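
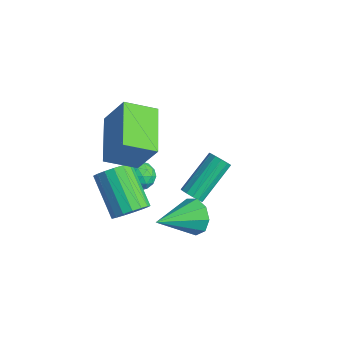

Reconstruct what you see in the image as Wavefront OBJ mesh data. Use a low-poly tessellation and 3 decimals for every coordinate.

v 0.121 -3.354 -0.396
v 0.529 -2.851 0.056
v -1.072 -2.603 1.228
v -1.481 -3.106 0.776
v 0.371 -2.629 -0.207
v -1.23 -2.381 0.965
v 0.156 -2.573 -0.512
v -1.446 -2.326 0.66
v -0.067 -2.696 -0.792
v -1.669 -2.449 0.38
v -0.247 -2.97 -0.98
v -1.849 -2.723 0.192
v -0.343 -3.332 -1.035
v -1.945 -3.084 0.137
v -0.333 -3.698 -0.943
v -1.934 -3.451 0.229
v -0.218 -3.986 -0.726
v -1.82 -3.739 0.446
v -0.026 -4.129 -0.434
v -1.628 -3.882 0.738
v 0.199 -4.094 -0.132
v -1.402 -3.847 1.04
v 0.407 -3.89 0.109
v -1.194 -3.643 1.281
v 0.549 -3.563 0.234
v -1.052 -3.315 1.406
v 0.593 -3.188 0.215
v -1.008 -2.94 1.387
v 2.538 -2.158 0.807
v 2.842 -1.828 1.481
v 2.602 -3.902 1.633
v 2.289 -1.836 1.507
v 1.852 -1.995 1.205
v 1.736 -2.23 0.717
v 1.996 -2.432 0.271
v 2.509 -2.506 0.076
v 3.036 -2.417 0.223
v 3.33 -2.207 0.643
v 3.253 -1.975 1.14
v -2.337 -1.229 -1.1
v -1.705 -1.274 -1.409
v -2.015 -2.006 -0.331
v -1.383 -2.051 -0.64
v -1.566 -1.464 -0.294
v -1.765 -0.984 -0.77
v -1.955 -2.296 -0.97
v -2.154 -1.816 -1.446
v -1.469 -1.933 -1.329
v -1.229 -1.419 -0.911
v -2.491 -1.861 -0.829
v -2.251 -1.347 -0.411
v -2.049 -1.183 -1.322
v -1.671 -2.097 -0.418
v -1.778 -1.752 -0.215
v -1.407 -1.778 -0.396
v -2.084 -1.013 -0.946
v -1.713 -1.039 -1.128
v -1.631 -1.151 -0.473
v -2.007 -2.241 -0.612
v -1.636 -2.267 -0.794
v -2.313 -1.502 -1.344
v -1.942 -1.528 -1.525
v -2.089 -2.129 -1.267
v -1.539 -1.597 -1.457
v -1.35 -2.053 -1.004
v -1.686 -2.197 -1.199
v -1.803 -1.915 -1.478
v -1.398 -1.295 -1.211
v -1.209 -1.751 -0.759
v -1.316 -1.407 -0.556
v -1.433 -1.125 -0.835
v -1.259 -1.682 -1.164
v -2.511 -1.529 -0.981
v -2.322 -1.985 -0.529
v -2.287 -2.155 -0.905
v -2.404 -1.873 -1.184
v -2.37 -1.227 -0.736
v -2.181 -1.683 -0.283
v -1.917 -1.365 -0.262
v -2.034 -1.083 -0.541
v -2.461 -1.598 -0.576
v 0.358 -0.697 -0.798
v 0.683 -0.888 -0.454
v 0.367 0.686 0.721
v 0.042 0.877 0.378
v 0.839 -0.725 -0.631
v 0.523 0.85 0.544
v 0.843 -0.552 -0.861
v 0.527 1.022 0.314
v 0.693 -0.426 -1.071
v 0.376 1.148 0.104
v 0.436 -0.386 -1.194
v 0.12 1.189 -0.019
v 0.155 -0.444 -1.191
v -0.161 1.13 -0.016
v -0.062 -0.583 -1.063
v -0.378 0.991 0.112
v -0.145 -0.758 -0.851
v -0.462 0.816 0.324
v -0.069 -0.914 -0.622
v -0.385 0.66 0.553
v 0.143 -1.001 -0.449
v -0.173 0.574 0.727
v 0.423 -0.991 -0.386
v 0.107 0.583 0.789
v -0.565 -4.092 2.751
v -2.236 -2.935 3.317
v 0.021 -2.944 2.131
v -1.65 -1.786 2.698
v 0.21 -3.694 4.222
v -1.461 -2.536 4.789
v 0.796 -2.545 3.603
v -0.875 -1.388 4.169
f 2 1 5
f 2 5 3
f 3 5 6
f 3 6 4
f 5 1 7
f 5 7 6
f 6 7 8
f 6 8 4
f 7 1 9
f 7 9 8
f 8 9 10
f 8 10 4
f 9 1 11
f 9 11 10
f 10 11 12
f 10 12 4
f 11 1 13
f 11 13 12
f 12 13 14
f 12 14 4
f 13 1 15
f 13 15 14
f 14 15 16
f 14 16 4
f 15 1 17
f 15 17 16
f 16 17 18
f 16 18 4
f 17 1 19
f 17 19 18
f 18 19 20
f 18 20 4
f 19 1 21
f 19 21 20
f 20 21 22
f 20 22 4
f 21 1 23
f 21 23 22
f 22 23 24
f 22 24 4
f 23 1 25
f 23 25 24
f 24 25 26
f 24 26 4
f 25 1 27
f 25 27 26
f 26 27 28
f 26 28 4
f 27 1 2
f 27 2 28
f 28 2 3
f 28 3 4
f 30 29 32
f 30 32 31
f 32 29 33
f 32 33 31
f 33 29 34
f 33 34 31
f 34 29 35
f 34 35 31
f 35 29 36
f 35 36 31
f 36 29 37
f 36 37 31
f 37 29 38
f 37 38 31
f 38 29 39
f 38 39 31
f 39 29 30
f 39 30 31
f 40 77 56
f 77 51 80
f 56 80 45
f 77 80 56
f 40 56 52
f 56 45 57
f 52 57 41
f 56 57 52
f 40 52 61
f 52 41 62
f 61 62 47
f 52 62 61
f 40 61 73
f 61 47 76
f 73 76 50
f 61 76 73
f 40 73 77
f 73 50 81
f 77 81 51
f 73 81 77
f 41 57 68
f 57 45 71
f 68 71 49
f 57 71 68
f 45 80 58
f 80 51 79
f 58 79 44
f 80 79 58
f 51 81 78
f 81 50 74
f 78 74 42
f 81 74 78
f 50 76 75
f 76 47 63
f 75 63 46
f 76 63 75
f 47 62 67
f 62 41 64
f 67 64 48
f 62 64 67
f 43 69 55
f 69 49 70
f 55 70 44
f 69 70 55
f 43 55 53
f 55 44 54
f 53 54 42
f 55 54 53
f 43 53 60
f 53 42 59
f 60 59 46
f 53 59 60
f 43 60 65
f 60 46 66
f 65 66 48
f 60 66 65
f 43 65 69
f 65 48 72
f 69 72 49
f 65 72 69
f 44 70 58
f 70 49 71
f 58 71 45
f 70 71 58
f 42 54 78
f 54 44 79
f 78 79 51
f 54 79 78
f 46 59 75
f 59 42 74
f 75 74 50
f 59 74 75
f 48 66 67
f 66 46 63
f 67 63 47
f 66 63 67
f 49 72 68
f 72 48 64
f 68 64 41
f 72 64 68
f 83 82 86
f 83 86 84
f 84 86 87
f 84 87 85
f 86 82 88
f 86 88 87
f 87 88 89
f 87 89 85
f 88 82 90
f 88 90 89
f 89 90 91
f 89 91 85
f 90 82 92
f 90 92 91
f 91 92 93
f 91 93 85
f 92 82 94
f 92 94 93
f 93 94 95
f 93 95 85
f 94 82 96
f 94 96 95
f 95 96 97
f 95 97 85
f 96 82 98
f 96 98 97
f 97 98 99
f 97 99 85
f 98 82 100
f 98 100 99
f 99 100 101
f 99 101 85
f 100 82 102
f 100 102 101
f 101 102 103
f 101 103 85
f 102 82 104
f 102 104 103
f 103 104 105
f 103 105 85
f 104 82 83
f 104 83 105
f 105 83 84
f 105 84 85
f 107 109 106
f 110 107 106
f 106 109 108
f 108 110 106
f 107 113 109
f 111 107 110
f 111 113 107
f 109 113 108
f 112 110 108
f 108 113 112
f 112 111 110
f 113 111 112



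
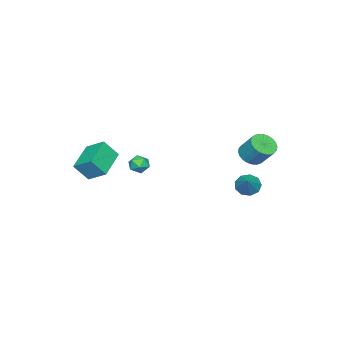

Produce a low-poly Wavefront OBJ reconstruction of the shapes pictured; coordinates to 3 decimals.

v -1.699 -2.952 -2.814
v -1.349 -3.519 -2.478
v -2.591 -3.021 -2.002
v -2.241 -3.588 -1.666
v -1.953 -2.9 -1.635
v -1.402 -2.857 -2.136
v -2.538 -3.683 -2.344
v -1.987 -3.64 -2.845
v -1.867 -3.971 -2.187
v -1.506 -3.486 -1.748
v -2.434 -3.054 -2.732
v -2.073 -2.569 -2.293
v -4.072 3.347 -0.466
v -3.254 3.543 -0.757
v -3.051 4.528 0.474
v -3.868 4.333 0.766
v -3.443 3.785 -0.919
v -3.24 4.77 0.312
v -3.729 3.96 -1.013
v -3.525 4.945 0.219
v -4.066 4.042 -1.022
v -3.862 5.027 0.209
v -4.404 4.018 -0.947
v -4.201 5.003 0.284
v -4.692 3.892 -0.799
v -4.488 4.877 0.432
v -4.885 3.683 -0.6
v -4.682 4.668 0.631
v -4.954 3.423 -0.38
v -4.751 4.408 0.851
v -4.889 3.152 -0.174
v -4.686 4.137 1.057
v -4.7 2.91 -0.012
v -4.497 3.895 1.219
v -4.415 2.735 0.081
v -4.211 3.72 1.313
v -4.078 2.653 0.091
v -3.874 3.638 1.322
v -3.739 2.677 0.016
v -3.536 3.662 1.247
v -3.452 2.803 -0.132
v -3.248 3.788 1.099
v -3.258 3.012 -0.331
v -3.055 3.997 0.9
v -3.189 3.272 -0.551
v -2.986 4.257 0.68
v 0.703 -4.21 -0.878
v 1.231 -4.906 0.242
v 0.701 -2.953 -0.095
v 1.229 -3.65 1.024
v 2.671 -3.79 -1.544
v 3.199 -4.487 -0.425
v 2.669 -2.534 -0.762
v 3.197 -3.23 0.358
v -3.422 3.524 -2.752
v -2.893 2.95 -3.002
v -2.318 4.096 -1.728
v -2.839 3.411 -3.317
v -3.058 3.925 -3.368
v -3.447 4.251 -3.13
v -3.825 4.237 -2.716
v -4.014 3.89 -2.318
v -3.926 3.371 -2.123
v -3.602 2.924 -2.222
v -3.194 2.758 -2.57
f 1 12 6
f 1 6 2
f 1 2 8
f 1 8 11
f 1 11 12
f 2 6 10
f 6 12 5
f 12 11 3
f 11 8 7
f 8 2 9
f 4 10 5
f 4 5 3
f 4 3 7
f 4 7 9
f 4 9 10
f 5 10 6
f 3 5 12
f 7 3 11
f 9 7 8
f 10 9 2
f 14 13 17
f 14 17 15
f 15 17 18
f 15 18 16
f 17 13 19
f 17 19 18
f 18 19 20
f 18 20 16
f 19 13 21
f 19 21 20
f 20 21 22
f 20 22 16
f 21 13 23
f 21 23 22
f 22 23 24
f 22 24 16
f 23 13 25
f 23 25 24
f 24 25 26
f 24 26 16
f 25 13 27
f 25 27 26
f 26 27 28
f 26 28 16
f 27 13 29
f 27 29 28
f 28 29 30
f 28 30 16
f 29 13 31
f 29 31 30
f 30 31 32
f 30 32 16
f 31 13 33
f 31 33 32
f 32 33 34
f 32 34 16
f 33 13 35
f 33 35 34
f 34 35 36
f 34 36 16
f 35 13 37
f 35 37 36
f 36 37 38
f 36 38 16
f 37 13 39
f 37 39 38
f 38 39 40
f 38 40 16
f 39 13 41
f 39 41 40
f 40 41 42
f 40 42 16
f 41 13 43
f 41 43 42
f 42 43 44
f 42 44 16
f 43 13 45
f 43 45 44
f 44 45 46
f 44 46 16
f 45 13 14
f 45 14 46
f 46 14 15
f 46 15 16
f 48 50 47
f 51 48 47
f 47 50 49
f 49 51 47
f 48 54 50
f 52 48 51
f 52 54 48
f 50 54 49
f 53 51 49
f 49 54 53
f 53 52 51
f 54 52 53
f 56 55 58
f 56 58 57
f 58 55 59
f 58 59 57
f 59 55 60
f 59 60 57
f 60 55 61
f 60 61 57
f 61 55 62
f 61 62 57
f 62 55 63
f 62 63 57
f 63 55 64
f 63 64 57
f 64 55 65
f 64 65 57
f 65 55 56
f 65 56 57



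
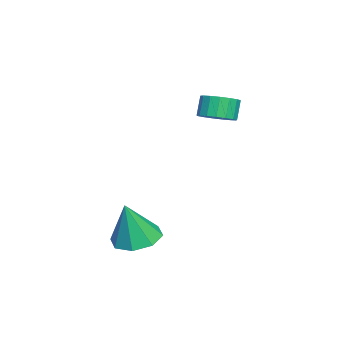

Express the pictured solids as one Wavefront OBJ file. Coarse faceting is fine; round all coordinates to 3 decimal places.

v -1.802 -0.037 3.466
v -1.14 -0.33 3.808
v -1.577 -0.255 4.716
v -2.238 0.037 4.374
v -1.082 0.049 3.805
v -1.519 0.124 4.713
v -1.189 0.407 3.724
v -1.625 0.482 4.632
v -1.436 0.664 3.584
v -1.873 0.739 4.492
v -1.767 0.76 3.417
v -2.204 0.835 4.325
v -2.106 0.674 3.261
v -2.542 0.748 4.169
v -2.375 0.424 3.152
v -2.812 0.499 4.06
v -2.513 0.069 3.115
v -2.949 0.144 4.023
v -2.488 -0.311 3.159
v -2.924 -0.236 4.067
v -2.306 -0.628 3.273
v -2.742 -0.553 4.18
v -2.008 -0.81 3.431
v -2.444 -0.735 4.338
v -1.663 -0.814 3.597
v -2.1 -0.739 4.505
v -1.35 -0.641 3.733
v -1.786 -0.566 4.641
v 2.467 -2.401 -1.272
v 3.47 -2.366 -1.505
v 2.913 -2.759 0.592
v 3.183 -1.66 -1.301
v 2.477 -1.389 -1.08
v 1.765 -1.71 -0.971
v 1.465 -2.436 -1.039
v 1.752 -3.141 -1.244
v 2.458 -3.412 -1.465
v 3.17 -3.091 -1.573
f 2 1 5
f 2 5 3
f 3 5 6
f 3 6 4
f 5 1 7
f 5 7 6
f 6 7 8
f 6 8 4
f 7 1 9
f 7 9 8
f 8 9 10
f 8 10 4
f 9 1 11
f 9 11 10
f 10 11 12
f 10 12 4
f 11 1 13
f 11 13 12
f 12 13 14
f 12 14 4
f 13 1 15
f 13 15 14
f 14 15 16
f 14 16 4
f 15 1 17
f 15 17 16
f 16 17 18
f 16 18 4
f 17 1 19
f 17 19 18
f 18 19 20
f 18 20 4
f 19 1 21
f 19 21 20
f 20 21 22
f 20 22 4
f 21 1 23
f 21 23 22
f 22 23 24
f 22 24 4
f 23 1 25
f 23 25 24
f 24 25 26
f 24 26 4
f 25 1 27
f 25 27 26
f 26 27 28
f 26 28 4
f 27 1 2
f 27 2 28
f 28 2 3
f 28 3 4
f 30 29 32
f 30 32 31
f 32 29 33
f 32 33 31
f 33 29 34
f 33 34 31
f 34 29 35
f 34 35 31
f 35 29 36
f 35 36 31
f 36 29 37
f 36 37 31
f 37 29 38
f 37 38 31
f 38 29 30
f 38 30 31



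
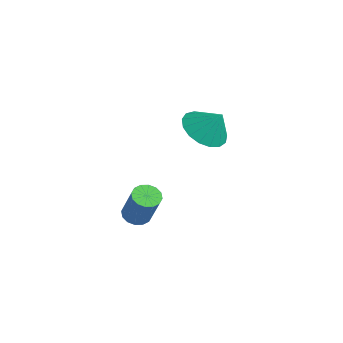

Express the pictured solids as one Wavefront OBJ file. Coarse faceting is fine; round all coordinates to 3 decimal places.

v -1.094 -2.091 2.894
v -0.534 -1.564 2.337
v -0.546 -1.709 3.806
v -0.884 -1.289 2.431
v -1.281 -1.198 2.632
v -1.636 -1.311 2.893
v -1.867 -1.604 3.154
v -1.92 -2.008 3.355
v -1.784 -2.431 3.451
v -1.49 -2.776 3.42
v -1.105 -2.965 3.268
v -0.718 -2.953 3.03
v -0.416 -2.744 2.761
v -0.27 -2.385 2.523
v -0.312 -1.959 2.37
v -2.725 -3.929 -1.859
v -2.445 -3.455 -2.005
v -1.655 -3.476 -0.568
v -1.935 -3.951 -0.421
v -2.689 -3.36 -1.869
v -1.9 -3.382 -0.432
v -2.943 -3.418 -1.731
v -2.154 -3.44 -0.294
v -3.139 -3.613 -1.627
v -2.349 -3.635 -0.189
v -3.223 -3.893 -1.584
v -2.434 -3.915 -0.147
v -3.174 -4.182 -1.616
v -2.384 -4.204 -0.178
v -3.005 -4.404 -1.712
v -2.215 -4.425 -0.275
v -2.76 -4.498 -1.848
v -1.971 -4.52 -0.411
v -2.506 -4.44 -1.986
v -1.717 -4.462 -0.549
v -2.311 -4.245 -2.091
v -1.521 -4.267 -0.653
v -2.226 -3.965 -2.133
v -1.437 -3.987 -0.696
v -2.276 -3.676 -2.102
v -1.486 -3.698 -0.664
f 2 1 4
f 2 4 3
f 4 1 5
f 4 5 3
f 5 1 6
f 5 6 3
f 6 1 7
f 6 7 3
f 7 1 8
f 7 8 3
f 8 1 9
f 8 9 3
f 9 1 10
f 9 10 3
f 10 1 11
f 10 11 3
f 11 1 12
f 11 12 3
f 12 1 13
f 12 13 3
f 13 1 14
f 13 14 3
f 14 1 15
f 14 15 3
f 15 1 2
f 15 2 3
f 17 16 20
f 17 20 18
f 18 20 21
f 18 21 19
f 20 16 22
f 20 22 21
f 21 22 23
f 21 23 19
f 22 16 24
f 22 24 23
f 23 24 25
f 23 25 19
f 24 16 26
f 24 26 25
f 25 26 27
f 25 27 19
f 26 16 28
f 26 28 27
f 27 28 29
f 27 29 19
f 28 16 30
f 28 30 29
f 29 30 31
f 29 31 19
f 30 16 32
f 30 32 31
f 31 32 33
f 31 33 19
f 32 16 34
f 32 34 33
f 33 34 35
f 33 35 19
f 34 16 36
f 34 36 35
f 35 36 37
f 35 37 19
f 36 16 38
f 36 38 37
f 37 38 39
f 37 39 19
f 38 16 40
f 38 40 39
f 39 40 41
f 39 41 19
f 40 16 17
f 40 17 41
f 41 17 18
f 41 18 19



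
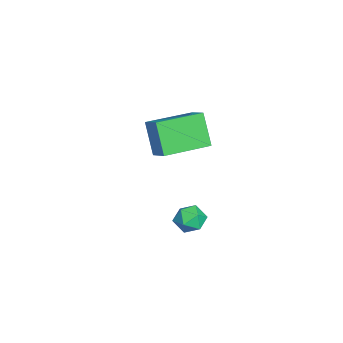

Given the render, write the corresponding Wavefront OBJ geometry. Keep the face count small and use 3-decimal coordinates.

v -1.47 -0.518 0.015
v -2.133 -0.897 1.409
v -2.639 1.163 -0.084
v -3.303 0.784 1.31
v -0.797 -0.024 0.47
v -1.461 -0.403 1.864
v -1.967 1.657 0.371
v -2.63 1.278 1.765
v 2.223 1.577 -1.226
v 2.785 1.669 -0.868
v 1.875 0.851 -0.492
v 2.437 0.943 -0.134
v 1.979 1.435 -0.174
v 2.195 1.883 -0.627
v 2.465 0.637 -0.733
v 2.681 1.085 -1.186
v 2.935 1.088 -0.563
v 2.635 1.581 -0.218
v 2.025 0.939 -1.142
v 1.725 1.432 -0.797
f 2 4 1
f 5 2 1
f 1 4 3
f 3 5 1
f 2 8 4
f 6 2 5
f 6 8 2
f 4 8 3
f 7 5 3
f 3 8 7
f 7 6 5
f 8 6 7
f 9 20 14
f 9 14 10
f 9 10 16
f 9 16 19
f 9 19 20
f 10 14 18
f 14 20 13
f 20 19 11
f 19 16 15
f 16 10 17
f 12 18 13
f 12 13 11
f 12 11 15
f 12 15 17
f 12 17 18
f 13 18 14
f 11 13 20
f 15 11 19
f 17 15 16
f 18 17 10



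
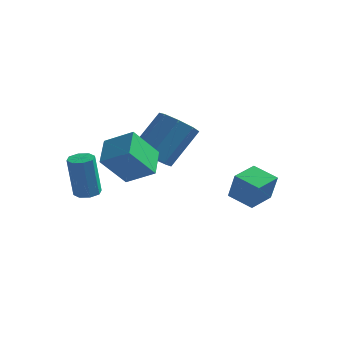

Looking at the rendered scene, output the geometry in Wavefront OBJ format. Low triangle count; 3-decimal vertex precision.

v 1.408 2.863 -1.572
v 1.785 2.6 -0.452
v 1.644 3.973 -1.391
v 2.021 3.711 -0.272
v 2.419 2.709 -1.948
v 2.796 2.447 -0.829
v 2.655 3.82 -1.768
v 3.032 3.557 -0.648
v -1.525 2.541 -0.03
v -0.767 2.16 -0.075
v -0.156 3.198 1.446
v -0.915 3.579 1.49
v -0.794 2.702 -0.434
v -0.184 3.74 1.087
v -1.25 3.149 -0.556
v -0.639 4.187 0.965
v -1.867 3.241 -0.371
v -1.256 4.279 1.15
v -2.284 2.922 0.014
v -1.673 3.96 1.535
v -2.256 2.38 0.373
v -1.646 3.418 1.894
v -1.801 1.933 0.495
v -1.19 2.971 2.016
v -1.184 1.841 0.31
v -0.573 2.879 1.831
v -1.389 -1.472 1.004
v -1.786 -0.445 1.615
v -0.861 -0.582 -0.149
v -1.258 0.446 0.462
v -0.282 -1.386 1.578
v -0.679 -0.358 2.189
v 0.246 -0.495 0.425
v -0.151 0.532 1.036
v -2.25 -0.832 -0.802
v -1.753 -0.878 -0.787
v -1.832 -1.174 0.937
v -2.33 -1.128 0.922
v -1.868 -0.518 -0.73
v -1.948 -0.813 0.993
v -2.208 -0.342 -0.716
v -2.287 -0.637 1.008
v -2.572 -0.453 -0.751
v -2.651 -0.748 0.972
v -2.748 -0.786 -0.817
v -2.827 -1.082 0.907
v -2.632 -1.147 -0.873
v -2.712 -1.442 0.85
v -2.293 -1.323 -0.888
v -2.372 -1.618 0.836
v -1.929 -1.212 -0.852
v -2.008 -1.507 0.871
f 2 4 1
f 5 2 1
f 1 4 3
f 3 5 1
f 2 8 4
f 6 2 5
f 6 8 2
f 4 8 3
f 7 5 3
f 3 8 7
f 7 6 5
f 8 6 7
f 10 9 13
f 10 13 11
f 11 13 14
f 11 14 12
f 13 9 15
f 13 15 14
f 14 15 16
f 14 16 12
f 15 9 17
f 15 17 16
f 16 17 18
f 16 18 12
f 17 9 19
f 17 19 18
f 18 19 20
f 18 20 12
f 19 9 21
f 19 21 20
f 20 21 22
f 20 22 12
f 21 9 23
f 21 23 22
f 22 23 24
f 22 24 12
f 23 9 25
f 23 25 24
f 24 25 26
f 24 26 12
f 25 9 10
f 25 10 26
f 26 10 11
f 26 11 12
f 28 30 27
f 31 28 27
f 27 30 29
f 29 31 27
f 28 34 30
f 32 28 31
f 32 34 28
f 30 34 29
f 33 31 29
f 29 34 33
f 33 32 31
f 34 32 33
f 36 35 39
f 36 39 37
f 37 39 40
f 37 40 38
f 39 35 41
f 39 41 40
f 40 41 42
f 40 42 38
f 41 35 43
f 41 43 42
f 42 43 44
f 42 44 38
f 43 35 45
f 43 45 44
f 44 45 46
f 44 46 38
f 45 35 47
f 45 47 46
f 46 47 48
f 46 48 38
f 47 35 49
f 47 49 48
f 48 49 50
f 48 50 38
f 49 35 51
f 49 51 50
f 50 51 52
f 50 52 38
f 51 35 36
f 51 36 52
f 52 36 37
f 52 37 38



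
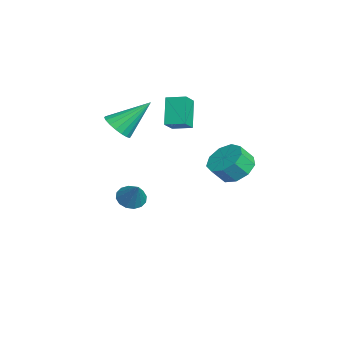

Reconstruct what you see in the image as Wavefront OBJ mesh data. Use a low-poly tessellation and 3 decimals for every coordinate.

v -3.387 -1.883 -3.408
v -2.959 -1.465 -3.843
v -2.473 -1.657 -2.292
v -3.209 -1.221 -3.687
v -3.508 -1.154 -3.456
v -3.774 -1.283 -3.212
v -3.936 -1.572 -3.021
v -3.951 -1.944 -2.933
v -3.816 -2.3 -2.972
v -3.565 -2.544 -3.129
v -3.267 -2.611 -3.36
v -3.001 -2.483 -3.603
v -2.838 -2.193 -3.795
v -2.823 -1.821 -3.883
v -4.939 0.297 1.986
v -4.218 -0.165 2.594
v -4.518 1.196 2.17
v -3.797 0.734 2.778
v -3.963 0.106 0.682
v -3.242 -0.356 1.29
v -3.542 1.005 0.866
v -2.821 0.543 1.474
v -2.746 -2.556 1.485
v -2.288 -2.053 0.975
v -2.814 -1.024 2.935
v -2.644 -1.973 0.875
v -3.02 -2.009 0.895
v -3.342 -2.153 1.032
v -3.546 -2.377 1.259
v -3.591 -2.636 1.53
v -3.469 -2.879 1.793
v -3.204 -3.059 1.995
v -2.848 -3.138 2.095
v -2.472 -3.103 2.075
v -2.151 -2.959 1.938
v -1.947 -2.735 1.711
v -1.901 -2.475 1.44
v -2.023 -2.232 1.177
v 1.517 2.211 0.561
v 1.945 1.595 -0.022
v 2.111 0.973 0.756
v 1.683 1.589 1.339
v 2.381 2.013 0.219
v 2.547 1.391 0.997
v 2.413 2.523 0.62
v 2.578 1.901 1.398
v 2.025 2.887 0.994
v 2.191 2.265 1.772
v 1.4 2.935 1.165
v 1.565 2.313 1.943
v 0.83 2.644 1.053
v 0.995 2.022 1.831
v 0.581 2.15 0.711
v 0.747 1.528 1.49
v 0.771 1.685 0.299
v 0.936 1.063 1.077
v 1.309 1.466 0.009
v 1.475 0.844 0.788
f 2 1 4
f 2 4 3
f 4 1 5
f 4 5 3
f 5 1 6
f 5 6 3
f 6 1 7
f 6 7 3
f 7 1 8
f 7 8 3
f 8 1 9
f 8 9 3
f 9 1 10
f 9 10 3
f 10 1 11
f 10 11 3
f 11 1 12
f 11 12 3
f 12 1 13
f 12 13 3
f 13 1 14
f 13 14 3
f 14 1 2
f 14 2 3
f 16 18 15
f 19 16 15
f 15 18 17
f 17 19 15
f 16 22 18
f 20 16 19
f 20 22 16
f 18 22 17
f 21 19 17
f 17 22 21
f 21 20 19
f 22 20 21
f 24 23 26
f 24 26 25
f 26 23 27
f 26 27 25
f 27 23 28
f 27 28 25
f 28 23 29
f 28 29 25
f 29 23 30
f 29 30 25
f 30 23 31
f 30 31 25
f 31 23 32
f 31 32 25
f 32 23 33
f 32 33 25
f 33 23 34
f 33 34 25
f 34 23 35
f 34 35 25
f 35 23 36
f 35 36 25
f 36 23 37
f 36 37 25
f 37 23 38
f 37 38 25
f 38 23 24
f 38 24 25
f 40 39 43
f 40 43 41
f 41 43 44
f 41 44 42
f 43 39 45
f 43 45 44
f 44 45 46
f 44 46 42
f 45 39 47
f 45 47 46
f 46 47 48
f 46 48 42
f 47 39 49
f 47 49 48
f 48 49 50
f 48 50 42
f 49 39 51
f 49 51 50
f 50 51 52
f 50 52 42
f 51 39 53
f 51 53 52
f 52 53 54
f 52 54 42
f 53 39 55
f 53 55 54
f 54 55 56
f 54 56 42
f 55 39 57
f 55 57 56
f 56 57 58
f 56 58 42
f 57 39 40
f 57 40 58
f 58 40 41
f 58 41 42



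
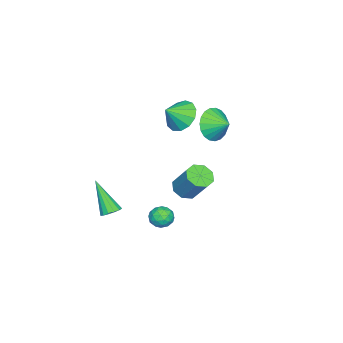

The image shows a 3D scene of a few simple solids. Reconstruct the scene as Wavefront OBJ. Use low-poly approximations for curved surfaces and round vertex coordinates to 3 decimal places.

v 2.639 -1.413 -0.868
v 2.979 -1.063 -0.555
v 2.161 -2.487 0.848
v 2.708 -0.934 -0.549
v 2.419 -0.933 -0.629
v 2.188 -1.061 -0.773
v 2.079 -1.283 -0.943
v 2.119 -1.54 -1.092
v 2.299 -1.763 -1.182
v 2.57 -1.893 -1.187
v 2.859 -1.894 -1.107
v 3.089 -1.766 -0.963
v 3.199 -1.544 -0.794
v 3.159 -1.287 -0.644
v -3.377 -0.326 2.889
v -2.699 0.428 2.707
v -2.583 -0.854 3.651
v -3.019 0.601 3.16
v -3.452 0.48 3.527
v -3.861 0.103 3.691
v -4.116 -0.411 3.601
v -4.137 -0.897 3.285
v -3.916 -1.202 2.843
v -3.524 -1.229 2.416
v -3.085 -0.969 2.139
v -2.739 -0.505 2.101
v -2.595 0.016 2.312
v 2.082 1.664 -1.072
v 2.579 1.401 -0.683
v 1.581 0.679 -1.097
v 2.078 0.416 -0.708
v 1.64 0.869 -0.443
v 1.95 1.478 -0.428
v 2.21 0.602 -1.352
v 2.52 1.211 -1.337
v 2.658 0.745 -0.856
v 2.306 0.91 -0.295
v 1.854 1.17 -1.485
v 1.502 1.335 -0.924
v 2.375 1.619 -0.876
v 1.785 0.461 -0.904
v 1.528 0.727 -0.749
v 1.82 0.573 -0.52
v 2.005 1.664 -0.725
v 2.297 1.51 -0.497
v 1.745 1.197 -0.356
v 1.863 0.57 -1.283
v 2.155 0.416 -1.055
v 2.34 1.507 -1.26
v 2.632 1.353 -1.031
v 2.415 0.883 -1.424
v 2.713 1.079 -0.749
v 2.419 0.5 -0.763
v 2.496 0.609 -1.142
v 2.678 0.967 -1.133
v 2.506 1.176 -0.419
v 2.212 0.597 -0.433
v 1.954 0.863 -0.277
v 2.136 1.221 -0.268
v 2.553 0.79 -0.52
v 1.948 1.483 -1.347
v 1.654 0.904 -1.361
v 2.024 0.859 -1.512
v 2.206 1.217 -1.503
v 1.741 1.58 -1.017
v 1.447 1.001 -1.031
v 1.482 1.113 -0.647
v 1.664 1.471 -0.638
v 1.607 1.29 -1.26
v -2.334 1.921 3.44
v -1.552 2.004 2.76
v -2.086 2.859 3.84
v -1.88 2.183 2.542
v -2.286 2.317 2.48
v -2.701 2.383 2.583
v -3.052 2.368 2.835
v -3.279 2.276 3.192
v -3.343 2.123 3.591
v -3.232 1.935 3.964
v -2.966 1.744 4.247
v -2.591 1.584 4.39
v -2.171 1.482 4.369
v -1.779 1.456 4.187
v -1.484 1.51 3.876
v -1.335 1.636 3.49
v -1.359 1.81 3.095
v 3.009 2.748 2.356
v 3.628 2.365 2.405
v 4.09 3.289 3.793
v 3.471 3.672 3.744
v 3.683 2.819 2.084
v 4.145 3.743 3.472
v 3.342 3.232 1.923
v 3.805 4.156 3.311
v 2.807 3.361 2.015
v 3.269 4.285 3.403
v 2.39 3.131 2.307
v 2.852 4.055 3.695
v 2.335 2.677 2.628
v 2.797 3.601 4.016
v 2.675 2.264 2.789
v 3.138 3.188 4.177
v 3.211 2.135 2.697
v 3.673 3.059 4.085
f 2 1 4
f 2 4 3
f 4 1 5
f 4 5 3
f 5 1 6
f 5 6 3
f 6 1 7
f 6 7 3
f 7 1 8
f 7 8 3
f 8 1 9
f 8 9 3
f 9 1 10
f 9 10 3
f 10 1 11
f 10 11 3
f 11 1 12
f 11 12 3
f 12 1 13
f 12 13 3
f 13 1 14
f 13 14 3
f 14 1 2
f 14 2 3
f 16 15 18
f 16 18 17
f 18 15 19
f 18 19 17
f 19 15 20
f 19 20 17
f 20 15 21
f 20 21 17
f 21 15 22
f 21 22 17
f 22 15 23
f 22 23 17
f 23 15 24
f 23 24 17
f 24 15 25
f 24 25 17
f 25 15 26
f 25 26 17
f 26 15 27
f 26 27 17
f 27 15 16
f 27 16 17
f 28 65 44
f 65 39 68
f 44 68 33
f 65 68 44
f 28 44 40
f 44 33 45
f 40 45 29
f 44 45 40
f 28 40 49
f 40 29 50
f 49 50 35
f 40 50 49
f 28 49 61
f 49 35 64
f 61 64 38
f 49 64 61
f 28 61 65
f 61 38 69
f 65 69 39
f 61 69 65
f 29 45 56
f 45 33 59
f 56 59 37
f 45 59 56
f 33 68 46
f 68 39 67
f 46 67 32
f 68 67 46
f 39 69 66
f 69 38 62
f 66 62 30
f 69 62 66
f 38 64 63
f 64 35 51
f 63 51 34
f 64 51 63
f 35 50 55
f 50 29 52
f 55 52 36
f 50 52 55
f 31 57 43
f 57 37 58
f 43 58 32
f 57 58 43
f 31 43 41
f 43 32 42
f 41 42 30
f 43 42 41
f 31 41 48
f 41 30 47
f 48 47 34
f 41 47 48
f 31 48 53
f 48 34 54
f 53 54 36
f 48 54 53
f 31 53 57
f 53 36 60
f 57 60 37
f 53 60 57
f 32 58 46
f 58 37 59
f 46 59 33
f 58 59 46
f 30 42 66
f 42 32 67
f 66 67 39
f 42 67 66
f 34 47 63
f 47 30 62
f 63 62 38
f 47 62 63
f 36 54 55
f 54 34 51
f 55 51 35
f 54 51 55
f 37 60 56
f 60 36 52
f 56 52 29
f 60 52 56
f 71 70 73
f 71 73 72
f 73 70 74
f 73 74 72
f 74 70 75
f 74 75 72
f 75 70 76
f 75 76 72
f 76 70 77
f 76 77 72
f 77 70 78
f 77 78 72
f 78 70 79
f 78 79 72
f 79 70 80
f 79 80 72
f 80 70 81
f 80 81 72
f 81 70 82
f 81 82 72
f 82 70 83
f 82 83 72
f 83 70 84
f 83 84 72
f 84 70 85
f 84 85 72
f 85 70 86
f 85 86 72
f 86 70 71
f 86 71 72
f 88 87 91
f 88 91 89
f 89 91 92
f 89 92 90
f 91 87 93
f 91 93 92
f 92 93 94
f 92 94 90
f 93 87 95
f 93 95 94
f 94 95 96
f 94 96 90
f 95 87 97
f 95 97 96
f 96 97 98
f 96 98 90
f 97 87 99
f 97 99 98
f 98 99 100
f 98 100 90
f 99 87 101
f 99 101 100
f 100 101 102
f 100 102 90
f 101 87 103
f 101 103 102
f 102 103 104
f 102 104 90
f 103 87 88
f 103 88 104
f 104 88 89
f 104 89 90



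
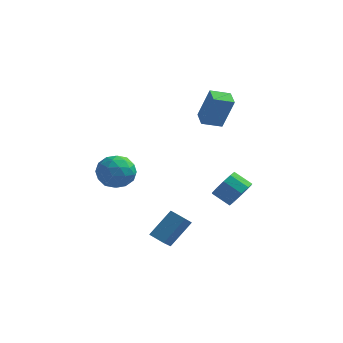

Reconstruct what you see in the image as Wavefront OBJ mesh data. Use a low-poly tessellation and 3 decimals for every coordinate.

v -3.227 0.35 -2.234
v -2.255 0.812 -2.354
v -2.565 -0.732 -1.026
v -1.593 -0.27 -1.146
v -2.403 0.285 -0.69
v -2.812 0.954 -1.437
v -2.008 -0.874 -1.943
v -2.417 -0.205 -2.69
v -1.501 0.055 -2.175
v -1.745 0.771 -1.4
v -3.075 -0.691 -1.98
v -3.319 0.025 -1.205
v -2.799 0.676 -2.4
v -2.021 -0.596 -0.98
v -2.497 -0.27 -0.712
v -1.925 0.002 -0.782
v -3.127 0.76 -1.861
v -2.555 1.031 -1.931
v -2.642 0.721 -0.953
v -2.265 -0.951 -1.449
v -1.693 -0.68 -1.519
v -2.895 0.078 -2.598
v -2.323 0.35 -2.668
v -2.178 -0.641 -2.427
v -1.785 0.503 -2.365
v -1.395 -0.133 -1.655
v -1.639 -0.488 -2.124
v -1.88 -0.095 -2.563
v -1.928 0.923 -1.91
v -1.539 0.287 -1.199
v -2.015 0.614 -0.931
v -2.256 1.007 -1.37
v -1.485 0.479 -1.804
v -3.281 -0.207 -2.181
v -2.892 -0.843 -1.47
v -2.564 -0.927 -2.01
v -2.805 -0.534 -2.449
v -3.425 0.213 -1.725
v -3.035 -0.423 -1.015
v -2.94 0.175 -0.817
v -3.181 0.568 -1.256
v -3.335 -0.399 -1.576
v 4.212 -1.061 -1.707
v 4.692 -0.794 -1.032
v 3.768 -0.633 -0.438
v 3.288 -0.899 -1.113
v 4.574 -0.364 -1.332
v 3.65 -0.203 -0.739
v 4.318 -0.2 -1.775
v 3.394 -0.039 -1.182
v 4.021 -0.365 -2.193
v 3.097 -0.203 -1.599
v 3.798 -0.795 -2.424
v 2.874 -0.634 -1.831
v 3.732 -1.327 -2.382
v 2.808 -1.166 -1.788
v 3.85 -1.757 -2.081
v 2.926 -1.596 -1.488
v 4.106 -1.921 -1.638
v 3.182 -1.76 -1.045
v 4.403 -1.757 -1.221
v 3.479 -1.595 -0.627
v 4.626 -1.326 -0.989
v 3.702 -1.165 -0.396
v 1.17 2.85 0.82
v 1.799 2.832 2.623
v 0.733 3.746 0.982
v 1.362 3.728 2.785
v 2.118 3.372 0.495
v 2.747 3.354 2.298
v 1.681 4.268 0.657
v 2.31 4.25 2.46
v 0.458 -2.647 -4.435
v 0.416 -3.66 -3.622
v 1.238 -1.693 -3.206
v 1.196 -2.707 -2.393
v 1.244 -2.913 -4.727
v 1.202 -3.927 -3.914
v 2.024 -1.96 -3.498
v 1.982 -2.973 -2.685
f 1 38 17
f 38 12 41
f 17 41 6
f 38 41 17
f 1 17 13
f 17 6 18
f 13 18 2
f 17 18 13
f 1 13 22
f 13 2 23
f 22 23 8
f 13 23 22
f 1 22 34
f 22 8 37
f 34 37 11
f 22 37 34
f 1 34 38
f 34 11 42
f 38 42 12
f 34 42 38
f 2 18 29
f 18 6 32
f 29 32 10
f 18 32 29
f 6 41 19
f 41 12 40
f 19 40 5
f 41 40 19
f 12 42 39
f 42 11 35
f 39 35 3
f 42 35 39
f 11 37 36
f 37 8 24
f 36 24 7
f 37 24 36
f 8 23 28
f 23 2 25
f 28 25 9
f 23 25 28
f 4 30 16
f 30 10 31
f 16 31 5
f 30 31 16
f 4 16 14
f 16 5 15
f 14 15 3
f 16 15 14
f 4 14 21
f 14 3 20
f 21 20 7
f 14 20 21
f 4 21 26
f 21 7 27
f 26 27 9
f 21 27 26
f 4 26 30
f 26 9 33
f 30 33 10
f 26 33 30
f 5 31 19
f 31 10 32
f 19 32 6
f 31 32 19
f 3 15 39
f 15 5 40
f 39 40 12
f 15 40 39
f 7 20 36
f 20 3 35
f 36 35 11
f 20 35 36
f 9 27 28
f 27 7 24
f 28 24 8
f 27 24 28
f 10 33 29
f 33 9 25
f 29 25 2
f 33 25 29
f 44 43 47
f 44 47 45
f 45 47 48
f 45 48 46
f 47 43 49
f 47 49 48
f 48 49 50
f 48 50 46
f 49 43 51
f 49 51 50
f 50 51 52
f 50 52 46
f 51 43 53
f 51 53 52
f 52 53 54
f 52 54 46
f 53 43 55
f 53 55 54
f 54 55 56
f 54 56 46
f 55 43 57
f 55 57 56
f 56 57 58
f 56 58 46
f 57 43 59
f 57 59 58
f 58 59 60
f 58 60 46
f 59 43 61
f 59 61 60
f 60 61 62
f 60 62 46
f 61 43 63
f 61 63 62
f 62 63 64
f 62 64 46
f 63 43 44
f 63 44 64
f 64 44 45
f 64 45 46
f 66 68 65
f 69 66 65
f 65 68 67
f 67 69 65
f 66 72 68
f 70 66 69
f 70 72 66
f 68 72 67
f 71 69 67
f 67 72 71
f 71 70 69
f 72 70 71
f 74 76 73
f 77 74 73
f 73 76 75
f 75 77 73
f 74 80 76
f 78 74 77
f 78 80 74
f 76 80 75
f 79 77 75
f 75 80 79
f 79 78 77
f 80 78 79



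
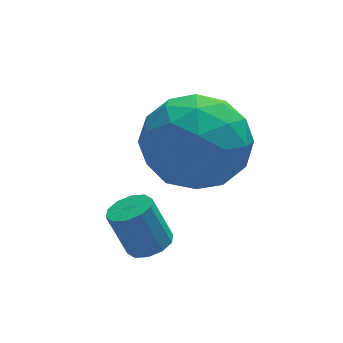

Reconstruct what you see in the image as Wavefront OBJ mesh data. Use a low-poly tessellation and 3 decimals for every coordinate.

v 0.966 0.729 0.998
v 1.337 0.445 1.203
v 0.984 0.728 2.228
v 0.614 1.011 2.022
v 1.449 0.737 1.161
v 1.097 1.019 2.186
v 1.377 1.025 1.057
v 1.024 1.308 2.082
v 1.148 1.201 0.93
v 0.795 1.483 1.955
v 0.849 1.196 0.829
v 0.497 1.478 1.854
v 0.596 1.012 0.792
v 0.243 1.295 1.817
v 0.483 0.721 0.834
v 0.131 1.003 1.859
v 0.556 0.432 0.938
v 0.203 0.715 1.963
v 0.785 0.257 1.065
v 0.432 0.539 2.09
v 1.083 0.262 1.166
v 0.731 0.544 2.191
v 1.255 2.584 2.652
v 2.115 3.168 3.367
v 2.705 1.352 1.913
v 3.565 1.936 2.628
v 2.68 1.216 3.167
v 1.783 1.978 3.624
v 3.037 2.542 1.656
v 2.14 3.304 2.113
v 3.216 3.142 2.752
v 2.995 2.322 3.686
v 1.825 2.198 1.594
v 1.604 1.378 2.528
v 1.557 2.984 3.074
v 3.263 1.536 2.206
v 2.742 1.113 2.522
v 3.248 1.456 2.943
v 1.363 2.285 3.225
v 1.868 2.628 3.646
v 2.2 1.48 3.528
v 2.952 1.892 1.634
v 3.457 2.235 2.055
v 1.572 3.064 2.337
v 2.078 3.407 2.758
v 2.62 3.04 1.752
v 2.71 3.312 3.133
v 3.563 2.588 2.699
v 3.252 2.944 2.128
v 2.725 3.392 2.396
v 2.581 2.83 3.682
v 3.433 2.106 3.248
v 2.913 1.683 3.564
v 2.386 2.13 3.833
v 3.228 2.815 3.321
v 1.387 2.414 2.032
v 2.239 1.69 1.598
v 2.434 2.39 1.447
v 1.907 2.837 1.716
v 1.257 1.932 2.581
v 2.11 1.208 2.147
v 2.095 1.128 2.884
v 1.568 1.576 3.152
v 1.592 1.705 1.959
f 2 1 5
f 2 5 3
f 3 5 6
f 3 6 4
f 5 1 7
f 5 7 6
f 6 7 8
f 6 8 4
f 7 1 9
f 7 9 8
f 8 9 10
f 8 10 4
f 9 1 11
f 9 11 10
f 10 11 12
f 10 12 4
f 11 1 13
f 11 13 12
f 12 13 14
f 12 14 4
f 13 1 15
f 13 15 14
f 14 15 16
f 14 16 4
f 15 1 17
f 15 17 16
f 16 17 18
f 16 18 4
f 17 1 19
f 17 19 18
f 18 19 20
f 18 20 4
f 19 1 21
f 19 21 20
f 20 21 22
f 20 22 4
f 21 1 2
f 21 2 22
f 22 2 3
f 22 3 4
f 23 60 39
f 60 34 63
f 39 63 28
f 60 63 39
f 23 39 35
f 39 28 40
f 35 40 24
f 39 40 35
f 23 35 44
f 35 24 45
f 44 45 30
f 35 45 44
f 23 44 56
f 44 30 59
f 56 59 33
f 44 59 56
f 23 56 60
f 56 33 64
f 60 64 34
f 56 64 60
f 24 40 51
f 40 28 54
f 51 54 32
f 40 54 51
f 28 63 41
f 63 34 62
f 41 62 27
f 63 62 41
f 34 64 61
f 64 33 57
f 61 57 25
f 64 57 61
f 33 59 58
f 59 30 46
f 58 46 29
f 59 46 58
f 30 45 50
f 45 24 47
f 50 47 31
f 45 47 50
f 26 52 38
f 52 32 53
f 38 53 27
f 52 53 38
f 26 38 36
f 38 27 37
f 36 37 25
f 38 37 36
f 26 36 43
f 36 25 42
f 43 42 29
f 36 42 43
f 26 43 48
f 43 29 49
f 48 49 31
f 43 49 48
f 26 48 52
f 48 31 55
f 52 55 32
f 48 55 52
f 27 53 41
f 53 32 54
f 41 54 28
f 53 54 41
f 25 37 61
f 37 27 62
f 61 62 34
f 37 62 61
f 29 42 58
f 42 25 57
f 58 57 33
f 42 57 58
f 31 49 50
f 49 29 46
f 50 46 30
f 49 46 50
f 32 55 51
f 55 31 47
f 51 47 24
f 55 47 51



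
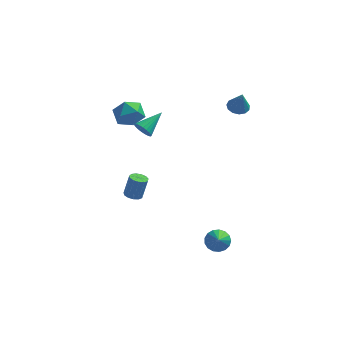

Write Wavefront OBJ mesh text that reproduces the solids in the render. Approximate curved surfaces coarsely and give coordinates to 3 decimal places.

v -2.918 0.355 3.944
v -2.554 -0.105 3.175
v -4.346 -0.175 3.585
v -3.982 -0.635 2.816
v -3.766 -0.939 3.708
v -2.883 -0.612 3.93
v -4.017 0.332 2.83
v -3.134 0.659 3.052
v -3.233 -0.119 2.486
v -3.078 -0.905 3.029
v -3.822 0.625 3.731
v -3.667 -0.161 4.274
v -2.938 1.111 1.121
v -2.635 1.218 0.579
v -2.062 2.269 1.839
v -2.825 1.373 0.56
v -3.032 1.489 0.626
v -3.224 1.547 0.767
v -3.373 1.538 0.962
v -3.456 1.465 1.182
v -3.46 1.338 1.392
v -3.384 1.176 1.561
v -3.241 1.004 1.663
v -3.052 0.849 1.683
v -2.845 0.733 1.617
v -2.652 0.675 1.475
v -2.503 0.684 1.28
v -2.421 0.757 1.06
v -2.417 0.884 0.85
v -2.492 1.046 0.681
v -3.275 -0.21 -3.452
v -2.95 0.206 -3.607
v -2.661 0.467 -2.304
v -2.985 0.05 -2.148
v -3.233 0.326 -3.568
v -2.944 0.586 -2.265
v -3.53 0.275 -3.492
v -3.241 0.536 -2.189
v -3.745 0.071 -3.403
v -3.456 0.331 -2.1
v -3.811 -0.223 -3.33
v -3.522 0.037 -2.027
v -3.706 -0.513 -3.295
v -3.417 -0.252 -1.992
v -3.465 -0.706 -3.31
v -3.176 -0.446 -2.007
v -3.163 -0.743 -3.37
v -2.874 -0.482 -2.067
v -2.896 -0.61 -3.456
v -2.607 -0.349 -2.152
v -2.75 -0.35 -3.54
v -2.461 -0.089 -2.237
v -2.77 -0.046 -3.596
v -2.481 0.215 -2.293
v 2.239 1.861 3.161
v 2.626 2.378 3.236
v 2.501 1.479 4.439
v 2.29 2.485 3.336
v 1.938 2.393 3.381
v 1.682 2.133 3.356
v 1.603 1.786 3.269
v 1.725 1.463 3.147
v 2.011 1.266 3.03
v 2.37 1.258 2.954
v 2.686 1.442 2.944
v 2.861 1.758 3.003
v 2.839 2.107 3.111
v 1.883 -3.28 -4.124
v 2.351 -3.613 -4.559
v 2.077 -4.46 -3.016
v 2.549 -3.403 -4.371
v 2.594 -3.165 -4.125
v 2.477 -2.954 -3.88
v 2.223 -2.817 -3.69
v 1.892 -2.787 -3.6
v 1.559 -2.869 -3.63
v 1.3 -3.046 -3.773
v 1.175 -3.277 -3.997
v 1.212 -3.508 -4.249
v 1.403 -3.687 -4.473
v 1.704 -3.773 -4.617
v 2.046 -3.746 -4.648
f 1 12 6
f 1 6 2
f 1 2 8
f 1 8 11
f 1 11 12
f 2 6 10
f 6 12 5
f 12 11 3
f 11 8 7
f 8 2 9
f 4 10 5
f 4 5 3
f 4 3 7
f 4 7 9
f 4 9 10
f 5 10 6
f 3 5 12
f 7 3 11
f 9 7 8
f 10 9 2
f 14 13 16
f 14 16 15
f 16 13 17
f 16 17 15
f 17 13 18
f 17 18 15
f 18 13 19
f 18 19 15
f 19 13 20
f 19 20 15
f 20 13 21
f 20 21 15
f 21 13 22
f 21 22 15
f 22 13 23
f 22 23 15
f 23 13 24
f 23 24 15
f 24 13 25
f 24 25 15
f 25 13 26
f 25 26 15
f 26 13 27
f 26 27 15
f 27 13 28
f 27 28 15
f 28 13 29
f 28 29 15
f 29 13 30
f 29 30 15
f 30 13 14
f 30 14 15
f 32 31 35
f 32 35 33
f 33 35 36
f 33 36 34
f 35 31 37
f 35 37 36
f 36 37 38
f 36 38 34
f 37 31 39
f 37 39 38
f 38 39 40
f 38 40 34
f 39 31 41
f 39 41 40
f 40 41 42
f 40 42 34
f 41 31 43
f 41 43 42
f 42 43 44
f 42 44 34
f 43 31 45
f 43 45 44
f 44 45 46
f 44 46 34
f 45 31 47
f 45 47 46
f 46 47 48
f 46 48 34
f 47 31 49
f 47 49 48
f 48 49 50
f 48 50 34
f 49 31 51
f 49 51 50
f 50 51 52
f 50 52 34
f 51 31 53
f 51 53 52
f 52 53 54
f 52 54 34
f 53 31 32
f 53 32 54
f 54 32 33
f 54 33 34
f 56 55 58
f 56 58 57
f 58 55 59
f 58 59 57
f 59 55 60
f 59 60 57
f 60 55 61
f 60 61 57
f 61 55 62
f 61 62 57
f 62 55 63
f 62 63 57
f 63 55 64
f 63 64 57
f 64 55 65
f 64 65 57
f 65 55 66
f 65 66 57
f 66 55 67
f 66 67 57
f 67 55 56
f 67 56 57
f 69 68 71
f 69 71 70
f 71 68 72
f 71 72 70
f 72 68 73
f 72 73 70
f 73 68 74
f 73 74 70
f 74 68 75
f 74 75 70
f 75 68 76
f 75 76 70
f 76 68 77
f 76 77 70
f 77 68 78
f 77 78 70
f 78 68 79
f 78 79 70
f 79 68 80
f 79 80 70
f 80 68 81
f 80 81 70
f 81 68 82
f 81 82 70
f 82 68 69
f 82 69 70



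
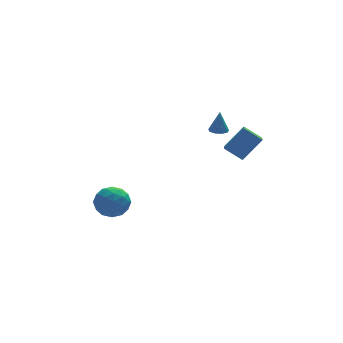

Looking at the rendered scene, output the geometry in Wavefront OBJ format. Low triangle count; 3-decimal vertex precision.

v 1.775 2.689 3.151
v 2.137 2.33 3.143
v 1.845 2.731 4.389
v 2.282 2.647 3.124
v 2.19 2.983 3.118
v 1.903 3.182 3.127
v 1.557 3.15 3.148
v 1.312 2.903 3.171
v 1.284 2.555 3.184
v 1.485 2.271 3.182
v 1.822 2.182 3.166
v -4.241 1.654 0.328
v -3.749 2.114 -0.365
v -3.951 0.286 -0.375
v -3.459 0.746 -1.068
v -3.103 0.702 -0.17
v -3.282 1.548 0.265
v -4.418 0.852 -1.005
v -4.597 1.698 -0.57
v -3.858 1.619 -1.189
v -3.045 1.526 -0.673
v -4.655 0.874 -0.067
v -3.842 0.781 0.449
v -4.02 2.004 0.043
v -3.68 0.396 -0.783
v -3.47 0.37 -0.255
v -3.181 0.641 -0.663
v -3.746 1.671 0.414
v -3.457 1.942 0.006
v -3.077 1.112 0.121
v -4.243 0.458 -0.746
v -3.954 0.729 -1.154
v -4.519 1.759 -0.077
v -4.23 2.03 -0.485
v -4.623 1.288 -0.861
v -3.795 1.984 -0.848
v -3.625 1.18 -1.262
v -4.189 1.242 -1.224
v -4.294 1.739 -0.969
v -3.317 1.929 -0.545
v -3.147 1.125 -0.958
v -2.938 1.099 -0.43
v -3.043 1.596 -0.175
v -3.381 1.638 -1.029
v -4.553 1.275 0.218
v -4.383 0.471 -0.195
v -4.657 0.804 -0.565
v -4.762 1.301 -0.31
v -4.075 1.22 0.522
v -3.905 0.416 0.108
v -3.406 0.661 0.229
v -3.511 1.158 0.484
v -4.319 0.762 0.289
v 1.182 -0.657 3.652
v 2.186 -0.47 4.777
v 1.492 0.493 3.183
v 2.496 0.681 4.309
v 1.964 -1.121 3.031
v 2.968 -0.933 4.157
v 2.274 0.03 2.563
v 3.278 0.217 3.688
f 2 1 4
f 2 4 3
f 4 1 5
f 4 5 3
f 5 1 6
f 5 6 3
f 6 1 7
f 6 7 3
f 7 1 8
f 7 8 3
f 8 1 9
f 8 9 3
f 9 1 10
f 9 10 3
f 10 1 11
f 10 11 3
f 11 1 2
f 11 2 3
f 12 49 28
f 49 23 52
f 28 52 17
f 49 52 28
f 12 28 24
f 28 17 29
f 24 29 13
f 28 29 24
f 12 24 33
f 24 13 34
f 33 34 19
f 24 34 33
f 12 33 45
f 33 19 48
f 45 48 22
f 33 48 45
f 12 45 49
f 45 22 53
f 49 53 23
f 45 53 49
f 13 29 40
f 29 17 43
f 40 43 21
f 29 43 40
f 17 52 30
f 52 23 51
f 30 51 16
f 52 51 30
f 23 53 50
f 53 22 46
f 50 46 14
f 53 46 50
f 22 48 47
f 48 19 35
f 47 35 18
f 48 35 47
f 19 34 39
f 34 13 36
f 39 36 20
f 34 36 39
f 15 41 27
f 41 21 42
f 27 42 16
f 41 42 27
f 15 27 25
f 27 16 26
f 25 26 14
f 27 26 25
f 15 25 32
f 25 14 31
f 32 31 18
f 25 31 32
f 15 32 37
f 32 18 38
f 37 38 20
f 32 38 37
f 15 37 41
f 37 20 44
f 41 44 21
f 37 44 41
f 16 42 30
f 42 21 43
f 30 43 17
f 42 43 30
f 14 26 50
f 26 16 51
f 50 51 23
f 26 51 50
f 18 31 47
f 31 14 46
f 47 46 22
f 31 46 47
f 20 38 39
f 38 18 35
f 39 35 19
f 38 35 39
f 21 44 40
f 44 20 36
f 40 36 13
f 44 36 40
f 55 57 54
f 58 55 54
f 54 57 56
f 56 58 54
f 55 61 57
f 59 55 58
f 59 61 55
f 57 61 56
f 60 58 56
f 56 61 60
f 60 59 58
f 61 59 60



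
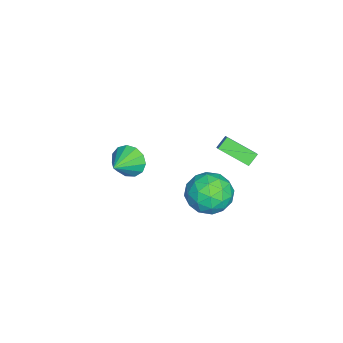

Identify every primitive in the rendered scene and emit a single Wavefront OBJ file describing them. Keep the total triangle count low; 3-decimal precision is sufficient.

v -2.816 4.484 -4.582
v -3.027 2.904 -3.724
v -3.344 4.83 -4.075
v -3.556 3.251 -3.217
v -2.164 4.689 -4.043
v -2.376 3.11 -3.185
v -2.693 5.036 -3.536
v -2.904 3.456 -2.678
v -0.438 -0.947 -3.155
v 0.024 -0.523 -3.869
v 0.898 -1.373 -2.545
v -0.034 -0.153 -3.486
v -0.219 -0.036 -2.998
v -0.474 -0.208 -2.56
v -0.718 -0.614 -2.311
v -0.873 -1.126 -2.33
v -0.89 -1.581 -2.611
v -0.763 -1.835 -3.065
v -0.533 -1.807 -3.548
v -0.273 -1.505 -3.906
v -0.066 -1.027 -4.026
v 2.26 3.957 -0.699
v 3.004 4.877 -0.995
v 3.676 2.663 -1.165
v 4.42 3.583 -1.461
v 4.11 3.4 -0.296
v 3.235 4.199 -0.007
v 3.445 3.341 -2.153
v 2.57 4.14 -1.864
v 3.736 4.496 -1.893
v 4.147 4.533 -0.746
v 2.533 3.007 -1.414
v 2.944 3.044 -0.267
v 2.508 4.531 -0.806
v 4.172 3.009 -1.354
v 3.99 2.902 -0.669
v 4.427 3.442 -0.843
v 2.644 4.132 -0.226
v 3.081 4.673 -0.399
v 3.731 3.805 0.011
v 3.599 2.867 -1.761
v 4.036 3.408 -1.934
v 2.253 4.098 -1.317
v 2.69 4.638 -1.491
v 2.949 3.735 -2.171
v 3.375 4.848 -1.508
v 4.207 4.087 -1.782
v 3.634 3.945 -2.188
v 3.12 4.415 -2.019
v 3.617 4.869 -0.833
v 4.449 4.108 -1.107
v 4.267 4.001 -0.422
v 3.753 4.471 -0.253
v 4.047 4.645 -1.361
v 2.231 3.432 -1.053
v 3.063 2.671 -1.327
v 2.927 3.069 -1.907
v 2.413 3.539 -1.738
v 2.473 3.453 -0.378
v 3.305 2.692 -0.652
v 3.56 3.125 -0.141
v 3.046 3.595 0.028
v 2.633 2.895 -0.799
f 2 4 1
f 5 2 1
f 1 4 3
f 3 5 1
f 2 8 4
f 6 2 5
f 6 8 2
f 4 8 3
f 7 5 3
f 3 8 7
f 7 6 5
f 8 6 7
f 10 9 12
f 10 12 11
f 12 9 13
f 12 13 11
f 13 9 14
f 13 14 11
f 14 9 15
f 14 15 11
f 15 9 16
f 15 16 11
f 16 9 17
f 16 17 11
f 17 9 18
f 17 18 11
f 18 9 19
f 18 19 11
f 19 9 20
f 19 20 11
f 20 9 21
f 20 21 11
f 21 9 10
f 21 10 11
f 22 59 38
f 59 33 62
f 38 62 27
f 59 62 38
f 22 38 34
f 38 27 39
f 34 39 23
f 38 39 34
f 22 34 43
f 34 23 44
f 43 44 29
f 34 44 43
f 22 43 55
f 43 29 58
f 55 58 32
f 43 58 55
f 22 55 59
f 55 32 63
f 59 63 33
f 55 63 59
f 23 39 50
f 39 27 53
f 50 53 31
f 39 53 50
f 27 62 40
f 62 33 61
f 40 61 26
f 62 61 40
f 33 63 60
f 63 32 56
f 60 56 24
f 63 56 60
f 32 58 57
f 58 29 45
f 57 45 28
f 58 45 57
f 29 44 49
f 44 23 46
f 49 46 30
f 44 46 49
f 25 51 37
f 51 31 52
f 37 52 26
f 51 52 37
f 25 37 35
f 37 26 36
f 35 36 24
f 37 36 35
f 25 35 42
f 35 24 41
f 42 41 28
f 35 41 42
f 25 42 47
f 42 28 48
f 47 48 30
f 42 48 47
f 25 47 51
f 47 30 54
f 51 54 31
f 47 54 51
f 26 52 40
f 52 31 53
f 40 53 27
f 52 53 40
f 24 36 60
f 36 26 61
f 60 61 33
f 36 61 60
f 28 41 57
f 41 24 56
f 57 56 32
f 41 56 57
f 30 48 49
f 48 28 45
f 49 45 29
f 48 45 49
f 31 54 50
f 54 30 46
f 50 46 23
f 54 46 50



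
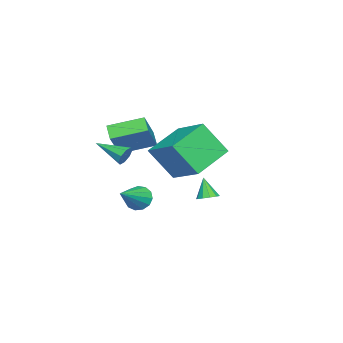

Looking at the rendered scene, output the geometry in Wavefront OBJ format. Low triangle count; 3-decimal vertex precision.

v 2.135 0.232 0.118
v 2.386 -0.179 -0.43
v 3.745 0.008 1.022
v 2.49 0.209 -0.52
v 2.481 0.604 -0.406
v 2.363 0.881 -0.127
v 2.172 0.953 0.231
v 1.97 0.795 0.552
v 1.82 0.459 0.736
v 1.77 0.051 0.723
v 1.836 -0.299 0.519
v 1.997 -0.481 0.187
v 2.202 -0.436 -0.167
v 2.977 -0.035 3.087
v 3.219 0.116 3.569
v 2.843 -1.565 3.633
v 2.792 0.157 3.579
v 2.474 0.086 3.301
v 2.451 -0.056 2.897
v 2.736 -0.186 2.605
v 3.163 -0.227 2.595
v 3.481 -0.156 2.873
v 3.504 -0.014 3.277
v 0.514 -1.418 2.144
v -0.081 -1.856 2.709
v -0.182 0.203 2.666
v -0.778 -0.234 3.231
v 1.798 -1.326 3.569
v 1.202 -1.763 4.134
v 1.101 0.296 4.091
v 0.506 -0.142 4.656
v -0.151 2.531 2.361
v 0.159 1.404 4.033
v 0.912 4.176 3.272
v 1.222 3.049 4.944
v 1.718 1.791 1.516
v 2.028 0.664 3.188
v 2.781 3.436 2.427
v 3.091 2.309 4.099
v -3.566 1.483 -1.926
v -3.104 1.76 -1.686
v -3.934 1.097 -0.774
v -3.383 1.995 -1.696
v -3.732 2.034 -1.795
v -4.017 1.863 -1.943
v -4.13 1.547 -2.085
v -4.028 1.206 -2.167
v -3.749 0.972 -2.156
v -3.4 0.932 -2.058
v -3.114 1.104 -1.909
v -3.001 1.42 -1.767
f 2 1 4
f 2 4 3
f 4 1 5
f 4 5 3
f 5 1 6
f 5 6 3
f 6 1 7
f 6 7 3
f 7 1 8
f 7 8 3
f 8 1 9
f 8 9 3
f 9 1 10
f 9 10 3
f 10 1 11
f 10 11 3
f 11 1 12
f 11 12 3
f 12 1 13
f 12 13 3
f 13 1 2
f 13 2 3
f 15 14 17
f 15 17 16
f 17 14 18
f 17 18 16
f 18 14 19
f 18 19 16
f 19 14 20
f 19 20 16
f 20 14 21
f 20 21 16
f 21 14 22
f 21 22 16
f 22 14 23
f 22 23 16
f 23 14 15
f 23 15 16
f 25 27 24
f 28 25 24
f 24 27 26
f 26 28 24
f 25 31 27
f 29 25 28
f 29 31 25
f 27 31 26
f 30 28 26
f 26 31 30
f 30 29 28
f 31 29 30
f 33 35 32
f 36 33 32
f 32 35 34
f 34 36 32
f 33 39 35
f 37 33 36
f 37 39 33
f 35 39 34
f 38 36 34
f 34 39 38
f 38 37 36
f 39 37 38
f 41 40 43
f 41 43 42
f 43 40 44
f 43 44 42
f 44 40 45
f 44 45 42
f 45 40 46
f 45 46 42
f 46 40 47
f 46 47 42
f 47 40 48
f 47 48 42
f 48 40 49
f 48 49 42
f 49 40 50
f 49 50 42
f 50 40 51
f 50 51 42
f 51 40 41
f 51 41 42



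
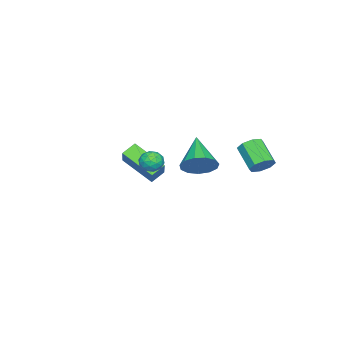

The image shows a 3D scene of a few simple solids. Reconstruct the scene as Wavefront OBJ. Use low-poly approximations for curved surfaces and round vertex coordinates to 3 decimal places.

v -1.342 0.218 1.619
v -0.767 0.213 2.438
v -2.918 -0.698 2.721
v -1.048 0.702 2.443
v -1.421 1.037 2.187
v -1.769 1.112 1.751
v -1.982 0.903 1.273
v -1.991 0.477 0.905
v -1.794 -0.032 0.764
v -1.454 -0.461 0.894
v -1.077 -0.675 1.255
v -0.785 -0.605 1.732
v -0.67 -0.274 2.173
v -3.24 2.821 1.294
v -2.704 2.333 1.206
v -3.505 1.291 2.119
v -4.04 1.779 2.206
v -2.624 2.661 1.652
v -3.425 1.619 2.564
v -2.904 3.083 1.887
v -3.705 2.041 2.799
v -3.381 3.351 1.775
v -4.182 2.309 2.687
v -3.775 3.309 1.381
v -4.576 2.267 2.294
v -3.855 2.981 0.936
v -4.656 1.939 1.848
v -3.575 2.559 0.701
v -4.376 1.517 1.613
v -3.098 2.291 0.813
v -3.899 1.249 1.725
v 1.903 -0.164 3.482
v 2.266 -0.191 4.035
v 2.514 -0.929 3.045
v 2.877 -0.956 3.598
v 2.25 -1.171 3.602
v 1.873 -0.698 3.872
v 2.907 -0.422 3.208
v 2.53 0.051 3.478
v 2.887 -0.35 3.866
v 2.481 -0.813 4.11
v 2.299 -0.307 2.97
v 1.893 -0.77 3.214
v 2.031 -0.11 3.797
v 2.749 -1.01 3.283
v 2.38 -1.136 3.285
v 2.594 -1.152 3.611
v 1.8 -0.409 3.701
v 2.013 -0.424 4.027
v 2.004 -1.001 3.772
v 2.767 -0.696 3.053
v 2.98 -0.711 3.379
v 2.186 0.032 3.469
v 2.4 0.016 3.795
v 2.776 -0.119 3.308
v 2.609 -0.22 4.023
v 2.968 -0.669 3.766
v 2.986 -0.355 3.536
v 2.764 -0.077 3.695
v 2.371 -0.492 4.166
v 2.729 -0.942 3.909
v 2.361 -1.068 3.911
v 2.139 -0.79 4.07
v 2.735 -0.586 4.066
v 2.051 -0.178 3.171
v 2.409 -0.628 2.914
v 2.641 -0.33 3.01
v 2.419 -0.052 3.169
v 1.812 -0.451 3.314
v 2.171 -0.9 3.057
v 2.016 -1.043 3.385
v 1.794 -0.765 3.544
v 2.045 -0.534 3.014
v -3.044 -4.996 -0.022
v -3.75 -4.631 0.441
v -2.806 -3.181 -1.091
v -3.512 -2.815 -0.628
v -2.028 -4.465 1.108
v -2.734 -4.099 1.571
v -1.79 -2.649 0.039
v -2.496 -2.284 0.502
f 2 1 4
f 2 4 3
f 4 1 5
f 4 5 3
f 5 1 6
f 5 6 3
f 6 1 7
f 6 7 3
f 7 1 8
f 7 8 3
f 8 1 9
f 8 9 3
f 9 1 10
f 9 10 3
f 10 1 11
f 10 11 3
f 11 1 12
f 11 12 3
f 12 1 13
f 12 13 3
f 13 1 2
f 13 2 3
f 15 14 18
f 15 18 16
f 16 18 19
f 16 19 17
f 18 14 20
f 18 20 19
f 19 20 21
f 19 21 17
f 20 14 22
f 20 22 21
f 21 22 23
f 21 23 17
f 22 14 24
f 22 24 23
f 23 24 25
f 23 25 17
f 24 14 26
f 24 26 25
f 25 26 27
f 25 27 17
f 26 14 28
f 26 28 27
f 27 28 29
f 27 29 17
f 28 14 30
f 28 30 29
f 29 30 31
f 29 31 17
f 30 14 15
f 30 15 31
f 31 15 16
f 31 16 17
f 32 69 48
f 69 43 72
f 48 72 37
f 69 72 48
f 32 48 44
f 48 37 49
f 44 49 33
f 48 49 44
f 32 44 53
f 44 33 54
f 53 54 39
f 44 54 53
f 32 53 65
f 53 39 68
f 65 68 42
f 53 68 65
f 32 65 69
f 65 42 73
f 69 73 43
f 65 73 69
f 33 49 60
f 49 37 63
f 60 63 41
f 49 63 60
f 37 72 50
f 72 43 71
f 50 71 36
f 72 71 50
f 43 73 70
f 73 42 66
f 70 66 34
f 73 66 70
f 42 68 67
f 68 39 55
f 67 55 38
f 68 55 67
f 39 54 59
f 54 33 56
f 59 56 40
f 54 56 59
f 35 61 47
f 61 41 62
f 47 62 36
f 61 62 47
f 35 47 45
f 47 36 46
f 45 46 34
f 47 46 45
f 35 45 52
f 45 34 51
f 52 51 38
f 45 51 52
f 35 52 57
f 52 38 58
f 57 58 40
f 52 58 57
f 35 57 61
f 57 40 64
f 61 64 41
f 57 64 61
f 36 62 50
f 62 41 63
f 50 63 37
f 62 63 50
f 34 46 70
f 46 36 71
f 70 71 43
f 46 71 70
f 38 51 67
f 51 34 66
f 67 66 42
f 51 66 67
f 40 58 59
f 58 38 55
f 59 55 39
f 58 55 59
f 41 64 60
f 64 40 56
f 60 56 33
f 64 56 60
f 75 77 74
f 78 75 74
f 74 77 76
f 76 78 74
f 75 81 77
f 79 75 78
f 79 81 75
f 77 81 76
f 80 78 76
f 76 81 80
f 80 79 78
f 81 79 80



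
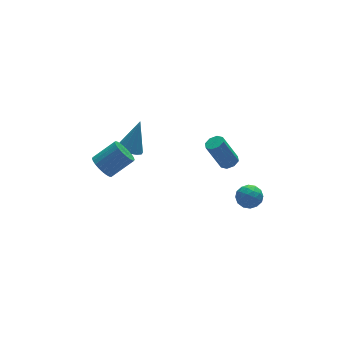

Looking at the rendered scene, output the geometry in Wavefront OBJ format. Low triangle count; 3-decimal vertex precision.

v -1.175 2.82 0.071
v -0.57 2.92 -0.265
v -0.365 3.28 1.669
v -0.758 3.267 -0.27
v -1.079 3.471 -0.166
v -1.43 3.469 0.013
v -1.701 3.261 0.21
v -1.805 2.912 0.364
v -1.709 2.535 0.424
v -1.443 2.247 0.372
v -1.093 2.142 0.225
v -0.769 2.251 0.029
v -0.574 2.542 -0.154
v 3.82 1.612 -1.903
v 4.172 1.273 -1.671
v 3.471 1.63 -0.086
v 3.12 1.968 -0.317
v 4.316 1.659 -1.694
v 3.615 2.016 -0.109
v 4.17 2.018 -1.84
v 3.47 2.375 -0.254
v 3.82 2.138 -2.022
v 3.119 2.495 -0.436
v 3.469 1.95 -2.134
v 2.768 2.307 -0.549
v 3.325 1.564 -2.111
v 2.624 1.921 -0.526
v 3.47 1.205 -1.966
v 2.77 1.562 -0.38
v 3.821 1.085 -1.784
v 3.12 1.442 -0.198
v 3.035 -1.544 -1.046
v 3.543 -1.991 -1.309
v 2.417 -2.469 -0.671
v 2.925 -2.916 -0.934
v 3.072 -2.497 -0.36
v 3.454 -1.925 -0.592
v 2.506 -2.535 -1.388
v 2.888 -1.963 -1.62
v 3.216 -2.603 -1.521
v 3.566 -2.579 -0.886
v 2.394 -1.881 -1.094
v 2.744 -1.857 -0.459
v 3.343 -1.686 -1.21
v 2.617 -2.774 -0.77
v 2.703 -2.528 -0.432
v 3.002 -2.79 -0.587
v 3.291 -1.648 -0.789
v 3.59 -1.91 -0.944
v 3.313 -2.208 -0.386
v 2.37 -2.55 -1.036
v 2.669 -2.812 -1.191
v 2.958 -1.67 -1.393
v 3.257 -1.932 -1.548
v 2.647 -2.252 -1.594
v 3.449 -2.308 -1.49
v 3.086 -2.852 -1.269
v 2.84 -2.628 -1.536
v 3.064 -2.292 -1.672
v 3.655 -2.295 -1.117
v 3.292 -2.838 -0.896
v 3.379 -2.592 -0.559
v 3.603 -2.256 -0.695
v 3.463 -2.654 -1.241
v 2.668 -1.622 -1.084
v 2.305 -2.165 -0.863
v 2.357 -2.204 -1.285
v 2.581 -1.868 -1.421
v 2.874 -1.608 -0.711
v 2.511 -2.152 -0.49
v 2.896 -2.168 -0.308
v 3.12 -1.832 -0.444
v 2.497 -1.806 -0.739
v -3.488 0.816 1.359
v -3.135 1.258 0.914
v -1.959 1.186 1.776
v -2.312 0.744 2.221
v -3.253 1.442 1.091
v -2.077 1.37 1.953
v -3.407 1.53 1.309
v -2.232 1.458 2.171
v -3.574 1.509 1.534
v -2.398 1.437 2.396
v -3.727 1.383 1.733
v -2.551 1.311 2.595
v -3.844 1.17 1.874
v -2.668 1.099 2.737
v -3.907 0.904 1.938
v -2.731 0.832 2.8
v -3.906 0.624 1.913
v -2.73 0.552 2.775
v -3.841 0.374 1.804
v -2.665 0.302 2.666
v -3.723 0.19 1.627
v -2.547 0.118 2.489
v -3.568 0.102 1.409
v -2.393 0.03 2.271
v -3.402 0.123 1.184
v -2.226 0.051 2.046
v -3.249 0.249 0.985
v -2.073 0.177 1.847
v -3.132 0.461 0.843
v -1.956 0.39 1.706
v -3.069 0.728 0.78
v -1.893 0.656 1.642
v -3.07 1.008 0.805
v -1.894 0.936 1.667
f 2 1 4
f 2 4 3
f 4 1 5
f 4 5 3
f 5 1 6
f 5 6 3
f 6 1 7
f 6 7 3
f 7 1 8
f 7 8 3
f 8 1 9
f 8 9 3
f 9 1 10
f 9 10 3
f 10 1 11
f 10 11 3
f 11 1 12
f 11 12 3
f 12 1 13
f 12 13 3
f 13 1 2
f 13 2 3
f 15 14 18
f 15 18 16
f 16 18 19
f 16 19 17
f 18 14 20
f 18 20 19
f 19 20 21
f 19 21 17
f 20 14 22
f 20 22 21
f 21 22 23
f 21 23 17
f 22 14 24
f 22 24 23
f 23 24 25
f 23 25 17
f 24 14 26
f 24 26 25
f 25 26 27
f 25 27 17
f 26 14 28
f 26 28 27
f 27 28 29
f 27 29 17
f 28 14 30
f 28 30 29
f 29 30 31
f 29 31 17
f 30 14 15
f 30 15 31
f 31 15 16
f 31 16 17
f 32 69 48
f 69 43 72
f 48 72 37
f 69 72 48
f 32 48 44
f 48 37 49
f 44 49 33
f 48 49 44
f 32 44 53
f 44 33 54
f 53 54 39
f 44 54 53
f 32 53 65
f 53 39 68
f 65 68 42
f 53 68 65
f 32 65 69
f 65 42 73
f 69 73 43
f 65 73 69
f 33 49 60
f 49 37 63
f 60 63 41
f 49 63 60
f 37 72 50
f 72 43 71
f 50 71 36
f 72 71 50
f 43 73 70
f 73 42 66
f 70 66 34
f 73 66 70
f 42 68 67
f 68 39 55
f 67 55 38
f 68 55 67
f 39 54 59
f 54 33 56
f 59 56 40
f 54 56 59
f 35 61 47
f 61 41 62
f 47 62 36
f 61 62 47
f 35 47 45
f 47 36 46
f 45 46 34
f 47 46 45
f 35 45 52
f 45 34 51
f 52 51 38
f 45 51 52
f 35 52 57
f 52 38 58
f 57 58 40
f 52 58 57
f 35 57 61
f 57 40 64
f 61 64 41
f 57 64 61
f 36 62 50
f 62 41 63
f 50 63 37
f 62 63 50
f 34 46 70
f 46 36 71
f 70 71 43
f 46 71 70
f 38 51 67
f 51 34 66
f 67 66 42
f 51 66 67
f 40 58 59
f 58 38 55
f 59 55 39
f 58 55 59
f 41 64 60
f 64 40 56
f 60 56 33
f 64 56 60
f 75 74 78
f 75 78 76
f 76 78 79
f 76 79 77
f 78 74 80
f 78 80 79
f 79 80 81
f 79 81 77
f 80 74 82
f 80 82 81
f 81 82 83
f 81 83 77
f 82 74 84
f 82 84 83
f 83 84 85
f 83 85 77
f 84 74 86
f 84 86 85
f 85 86 87
f 85 87 77
f 86 74 88
f 86 88 87
f 87 88 89
f 87 89 77
f 88 74 90
f 88 90 89
f 89 90 91
f 89 91 77
f 90 74 92
f 90 92 91
f 91 92 93
f 91 93 77
f 92 74 94
f 92 94 93
f 93 94 95
f 93 95 77
f 94 74 96
f 94 96 95
f 95 96 97
f 95 97 77
f 96 74 98
f 96 98 97
f 97 98 99
f 97 99 77
f 98 74 100
f 98 100 99
f 99 100 101
f 99 101 77
f 100 74 102
f 100 102 101
f 101 102 103
f 101 103 77
f 102 74 104
f 102 104 103
f 103 104 105
f 103 105 77
f 104 74 106
f 104 106 105
f 105 106 107
f 105 107 77
f 106 74 75
f 106 75 107
f 107 75 76
f 107 76 77



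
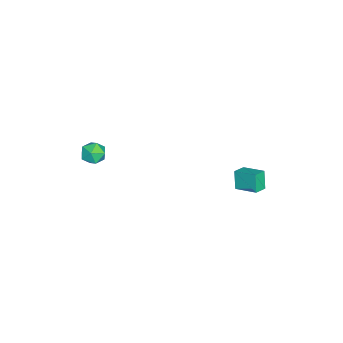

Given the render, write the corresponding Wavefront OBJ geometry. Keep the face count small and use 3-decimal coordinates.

v -2.243 3.652 -4.387
v -2.686 3.497 -3.348
v -1.796 4.828 -4.02
v -2.239 4.672 -2.981
v -1.541 3.308 -4.139
v -1.984 3.152 -3.1
v -1.094 4.483 -3.772
v -1.537 4.328 -2.733
v 2.277 -2.548 1.681
v 2.972 -2.355 1.826
v 2.648 -3.625 1.334
v 3.343 -3.432 1.479
v 2.864 -3.523 2.03
v 2.635 -2.858 2.245
v 2.985 -3.122 0.915
v 2.756 -2.457 1.13
v 3.41 -2.71 1.353
v 3.335 -2.958 2.042
v 2.285 -3.022 1.118
v 2.21 -3.27 1.807
f 2 4 1
f 5 2 1
f 1 4 3
f 3 5 1
f 2 8 4
f 6 2 5
f 6 8 2
f 4 8 3
f 7 5 3
f 3 8 7
f 7 6 5
f 8 6 7
f 9 20 14
f 9 14 10
f 9 10 16
f 9 16 19
f 9 19 20
f 10 14 18
f 14 20 13
f 20 19 11
f 19 16 15
f 16 10 17
f 12 18 13
f 12 13 11
f 12 11 15
f 12 15 17
f 12 17 18
f 13 18 14
f 11 13 20
f 15 11 19
f 17 15 16
f 18 17 10



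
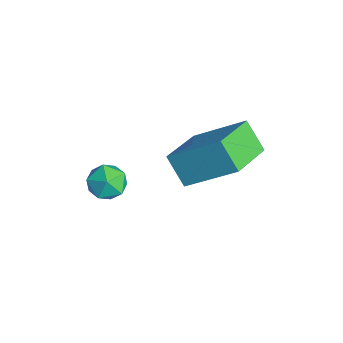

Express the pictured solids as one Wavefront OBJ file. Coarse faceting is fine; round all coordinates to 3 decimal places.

v 1.365 0.16 1.832
v 2.264 1.594 3.125
v 0.14 1.391 1.321
v 1.04 2.824 2.614
v 2.1 0.516 0.926
v 3 1.949 2.219
v 0.876 1.746 0.415
v 1.775 3.18 1.708
v -1.439 -0.785 -1.288
v -0.733 -0.644 -0.993
v -0.987 -1.796 -1.887
v -0.281 -1.655 -1.592
v -0.857 -1.89 -1.125
v -1.136 -1.265 -0.755
v -0.584 -1.175 -2.125
v -0.863 -0.55 -1.755
v -0.204 -0.885 -1.511
v -0.373 -1.327 -0.893
v -1.347 -1.113 -1.987
v -1.516 -1.555 -1.369
f 2 4 1
f 5 2 1
f 1 4 3
f 3 5 1
f 2 8 4
f 6 2 5
f 6 8 2
f 4 8 3
f 7 5 3
f 3 8 7
f 7 6 5
f 8 6 7
f 9 20 14
f 9 14 10
f 9 10 16
f 9 16 19
f 9 19 20
f 10 14 18
f 14 20 13
f 20 19 11
f 19 16 15
f 16 10 17
f 12 18 13
f 12 13 11
f 12 11 15
f 12 15 17
f 12 17 18
f 13 18 14
f 11 13 20
f 15 11 19
f 17 15 16
f 18 17 10



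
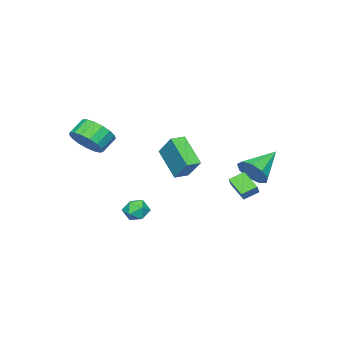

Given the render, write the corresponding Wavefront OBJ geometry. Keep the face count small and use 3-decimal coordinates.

v -1.738 1.829 -1.052
v -2.398 2.346 -0.627
v -1.421 2.812 -1.756
v -2.081 3.329 -1.332
v -1.119 2.091 -0.408
v -1.779 2.608 0.016
v -0.802 3.074 -1.113
v -1.462 3.591 -0.688
v 3.853 -3.125 2.604
v 4.411 -2.44 3.153
v 3.565 -2.29 3.825
v 3.007 -2.975 3.276
v 4.186 -2.161 2.808
v 3.341 -2.011 3.479
v 3.885 -2.103 2.416
v 3.039 -1.953 3.087
v 3.576 -2.279 2.067
v 2.731 -2.128 2.739
v 3.331 -2.648 1.841
v 2.486 -2.498 2.513
v 3.205 -3.127 1.79
v 2.36 -2.977 2.462
v 3.228 -3.606 1.926
v 2.383 -3.456 2.597
v 3.394 -3.974 2.217
v 2.548 -3.824 2.888
v 3.664 -4.148 2.596
v 2.819 -3.998 3.268
v 3.978 -4.087 2.978
v 3.133 -3.937 3.65
v 4.264 -3.807 3.274
v 3.418 -3.656 3.945
v 4.455 -3.369 3.416
v 3.609 -3.219 4.088
v 4.508 -2.876 3.373
v 3.662 -2.726 4.044
v 0.705 -1.928 -2.643
v 1.093 -1.676 -2.017
v 1.787 -2.004 -3.283
v 2.175 -1.752 -2.657
v 1.847 -2.458 -2.653
v 1.179 -2.411 -2.258
v 1.701 -1.269 -3.042
v 1.033 -1.222 -2.647
v 1.709 -1.269 -2.264
v 1.799 -2.003 -2.024
v 1.081 -1.677 -3.276
v 1.171 -2.411 -3.036
v -2.223 2.814 -0.13
v -1.729 3.073 0.675
v -3.977 3.106 0.85
v -1.851 3.613 0.297
v -2.147 3.779 -0.281
v -2.478 3.493 -0.789
v -2.691 2.889 -0.988
v -2.684 2.25 -0.786
v -2.462 1.875 -0.277
v -2.128 1.939 0.301
v -1.839 2.412 0.677
v -3.677 -3.172 -0.286
v -3.296 -2.115 0.989
v -3.062 -1.721 -1.673
v -2.681 -0.664 -0.398
v -2.859 -3.496 -0.262
v -2.478 -2.439 1.013
v -2.244 -2.045 -1.649
v -1.863 -0.988 -0.374
f 2 4 1
f 5 2 1
f 1 4 3
f 3 5 1
f 2 8 4
f 6 2 5
f 6 8 2
f 4 8 3
f 7 5 3
f 3 8 7
f 7 6 5
f 8 6 7
f 10 9 13
f 10 13 11
f 11 13 14
f 11 14 12
f 13 9 15
f 13 15 14
f 14 15 16
f 14 16 12
f 15 9 17
f 15 17 16
f 16 17 18
f 16 18 12
f 17 9 19
f 17 19 18
f 18 19 20
f 18 20 12
f 19 9 21
f 19 21 20
f 20 21 22
f 20 22 12
f 21 9 23
f 21 23 22
f 22 23 24
f 22 24 12
f 23 9 25
f 23 25 24
f 24 25 26
f 24 26 12
f 25 9 27
f 25 27 26
f 26 27 28
f 26 28 12
f 27 9 29
f 27 29 28
f 28 29 30
f 28 30 12
f 29 9 31
f 29 31 30
f 30 31 32
f 30 32 12
f 31 9 33
f 31 33 32
f 32 33 34
f 32 34 12
f 33 9 35
f 33 35 34
f 34 35 36
f 34 36 12
f 35 9 10
f 35 10 36
f 36 10 11
f 36 11 12
f 37 48 42
f 37 42 38
f 37 38 44
f 37 44 47
f 37 47 48
f 38 42 46
f 42 48 41
f 48 47 39
f 47 44 43
f 44 38 45
f 40 46 41
f 40 41 39
f 40 39 43
f 40 43 45
f 40 45 46
f 41 46 42
f 39 41 48
f 43 39 47
f 45 43 44
f 46 45 38
f 50 49 52
f 50 52 51
f 52 49 53
f 52 53 51
f 53 49 54
f 53 54 51
f 54 49 55
f 54 55 51
f 55 49 56
f 55 56 51
f 56 49 57
f 56 57 51
f 57 49 58
f 57 58 51
f 58 49 59
f 58 59 51
f 59 49 50
f 59 50 51
f 61 63 60
f 64 61 60
f 60 63 62
f 62 64 60
f 61 67 63
f 65 61 64
f 65 67 61
f 63 67 62
f 66 64 62
f 62 67 66
f 66 65 64
f 67 65 66



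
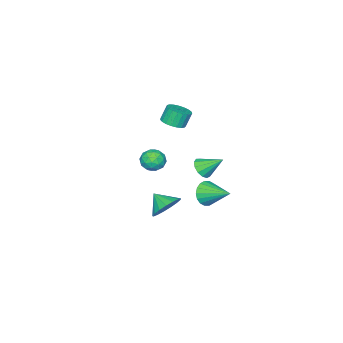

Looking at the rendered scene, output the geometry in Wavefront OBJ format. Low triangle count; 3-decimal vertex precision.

v 0.115 -0.658 -0.517
v 0.663 -0.548 0.083
v 0.977 -1.432 -1.163
v 1.525 -1.322 -0.563
v 0.846 -1.761 -0.423
v 0.313 -1.282 -0.024
v 1.327 -0.698 -1.056
v 0.794 -0.219 -0.657
v 1.412 -0.573 -0.25
v 1.115 -1.229 0.141
v 0.525 -0.751 -1.221
v 0.228 -1.407 -0.83
v 0.313 -0.535 -0.161
v 1.327 -1.445 -0.919
v 0.928 -1.703 -0.837
v 1.25 -1.638 -0.484
v 0.108 -0.966 -0.223
v 0.43 -0.902 0.13
v 0.538 -1.615 -0.168
v 1.21 -1.078 -1.21
v 1.532 -1.014 -0.857
v 0.39 -0.342 -0.596
v 0.712 -0.277 -0.243
v 1.102 -0.365 -0.912
v 1.075 -0.485 -0.003
v 1.582 -0.94 -0.383
v 1.466 -0.573 -0.673
v 1.152 -0.292 -0.438
v 0.901 -0.871 0.227
v 1.408 -1.326 -0.153
v 1.009 -1.584 -0.071
v 0.695 -1.302 0.164
v 1.341 -0.885 0.031
v 0.232 -0.654 -0.927
v 0.739 -1.109 -1.307
v 0.945 -0.678 -1.244
v 0.631 -0.396 -1.009
v 0.058 -1.04 -0.697
v 0.565 -1.495 -1.077
v 0.488 -1.688 -0.642
v 0.174 -1.407 -0.407
v 0.299 -1.095 -1.111
v -3.599 -3.12 -0.427
v -2.903 -3.371 -0.098
v -3.325 -3.212 0.916
v -4.021 -2.96 0.587
v -2.851 -3.04 -0.129
v -3.272 -2.881 0.886
v -2.927 -2.723 -0.21
v -3.349 -2.563 0.804
v -3.12 -2.474 -0.33
v -3.542 -2.314 0.685
v -3.396 -2.337 -0.466
v -3.818 -2.177 0.548
v -3.707 -2.335 -0.595
v -4.129 -2.175 0.419
v -3.999 -2.469 -0.696
v -4.421 -2.309 0.319
v -4.223 -2.715 -0.75
v -4.644 -2.556 0.265
v -4.338 -3.032 -0.748
v -4.759 -2.872 0.267
v -4.325 -3.363 -0.691
v -4.747 -3.204 0.324
v -4.188 -3.653 -0.588
v -4.609 -3.493 0.427
v -3.948 -3.85 -0.457
v -4.369 -3.691 0.557
v -3.648 -3.921 -0.321
v -4.069 -3.762 0.693
v -3.34 -3.854 -0.204
v -3.761 -3.694 0.811
v -3.076 -3.659 -0.125
v -3.498 -3.5 0.889
v -1.695 0.63 -1.866
v -0.977 0.854 -1.761
v -2.185 1.75 -0.914
v -1.124 1.075 -2.097
v -1.453 1.154 -2.359
v -1.858 1.067 -2.465
v -2.212 0.841 -2.381
v -2.402 0.548 -2.133
v -2.367 0.28 -1.801
v -2.119 0.124 -1.489
v -1.736 0.128 -1.296
v -1.34 0.291 -1.285
v -1.057 0.562 -1.458
v 3.848 2.501 -1.364
v 4.389 2.004 -2.028
v 3.792 1.519 -0.676
v 4.711 2.191 -1.736
v 4.836 2.448 -1.359
v 4.735 2.718 -0.983
v 4.43 2.938 -0.694
v 3.992 3.058 -0.559
v 3.521 3.05 -0.608
v 3.125 2.916 -0.831
v 2.894 2.687 -1.176
v 2.882 2.415 -1.564
v 3.091 2.163 -1.906
v 3.474 1.988 -2.124
v 3.942 1.931 -2.168
v 0.115 2.377 -2.289
v 0.66 2.092 -1.659
v 0.145 4.063 -1.551
v 0.906 2.211 -1.94
v 0.995 2.362 -2.29
v 0.91 2.517 -2.64
v 0.667 2.644 -2.92
v 0.315 2.718 -3.075
v -0.076 2.724 -3.074
v -0.43 2.662 -2.918
v -0.676 2.544 -2.637
v -0.765 2.392 -2.287
v -0.68 2.238 -1.938
v -0.437 2.111 -1.658
v -0.085 2.037 -1.502
v 0.306 2.03 -1.503
f 1 38 17
f 38 12 41
f 17 41 6
f 38 41 17
f 1 17 13
f 17 6 18
f 13 18 2
f 17 18 13
f 1 13 22
f 13 2 23
f 22 23 8
f 13 23 22
f 1 22 34
f 22 8 37
f 34 37 11
f 22 37 34
f 1 34 38
f 34 11 42
f 38 42 12
f 34 42 38
f 2 18 29
f 18 6 32
f 29 32 10
f 18 32 29
f 6 41 19
f 41 12 40
f 19 40 5
f 41 40 19
f 12 42 39
f 42 11 35
f 39 35 3
f 42 35 39
f 11 37 36
f 37 8 24
f 36 24 7
f 37 24 36
f 8 23 28
f 23 2 25
f 28 25 9
f 23 25 28
f 4 30 16
f 30 10 31
f 16 31 5
f 30 31 16
f 4 16 14
f 16 5 15
f 14 15 3
f 16 15 14
f 4 14 21
f 14 3 20
f 21 20 7
f 14 20 21
f 4 21 26
f 21 7 27
f 26 27 9
f 21 27 26
f 4 26 30
f 26 9 33
f 30 33 10
f 26 33 30
f 5 31 19
f 31 10 32
f 19 32 6
f 31 32 19
f 3 15 39
f 15 5 40
f 39 40 12
f 15 40 39
f 7 20 36
f 20 3 35
f 36 35 11
f 20 35 36
f 9 27 28
f 27 7 24
f 28 24 8
f 27 24 28
f 10 33 29
f 33 9 25
f 29 25 2
f 33 25 29
f 44 43 47
f 44 47 45
f 45 47 48
f 45 48 46
f 47 43 49
f 47 49 48
f 48 49 50
f 48 50 46
f 49 43 51
f 49 51 50
f 50 51 52
f 50 52 46
f 51 43 53
f 51 53 52
f 52 53 54
f 52 54 46
f 53 43 55
f 53 55 54
f 54 55 56
f 54 56 46
f 55 43 57
f 55 57 56
f 56 57 58
f 56 58 46
f 57 43 59
f 57 59 58
f 58 59 60
f 58 60 46
f 59 43 61
f 59 61 60
f 60 61 62
f 60 62 46
f 61 43 63
f 61 63 62
f 62 63 64
f 62 64 46
f 63 43 65
f 63 65 64
f 64 65 66
f 64 66 46
f 65 43 67
f 65 67 66
f 66 67 68
f 66 68 46
f 67 43 69
f 67 69 68
f 68 69 70
f 68 70 46
f 69 43 71
f 69 71 70
f 70 71 72
f 70 72 46
f 71 43 73
f 71 73 72
f 72 73 74
f 72 74 46
f 73 43 44
f 73 44 74
f 74 44 45
f 74 45 46
f 76 75 78
f 76 78 77
f 78 75 79
f 78 79 77
f 79 75 80
f 79 80 77
f 80 75 81
f 80 81 77
f 81 75 82
f 81 82 77
f 82 75 83
f 82 83 77
f 83 75 84
f 83 84 77
f 84 75 85
f 84 85 77
f 85 75 86
f 85 86 77
f 86 75 87
f 86 87 77
f 87 75 76
f 87 76 77
f 89 88 91
f 89 91 90
f 91 88 92
f 91 92 90
f 92 88 93
f 92 93 90
f 93 88 94
f 93 94 90
f 94 88 95
f 94 95 90
f 95 88 96
f 95 96 90
f 96 88 97
f 96 97 90
f 97 88 98
f 97 98 90
f 98 88 99
f 98 99 90
f 99 88 100
f 99 100 90
f 100 88 101
f 100 101 90
f 101 88 102
f 101 102 90
f 102 88 89
f 102 89 90
f 104 103 106
f 104 106 105
f 106 103 107
f 106 107 105
f 107 103 108
f 107 108 105
f 108 103 109
f 108 109 105
f 109 103 110
f 109 110 105
f 110 103 111
f 110 111 105
f 111 103 112
f 111 112 105
f 112 103 113
f 112 113 105
f 113 103 114
f 113 114 105
f 114 103 115
f 114 115 105
f 115 103 116
f 115 116 105
f 116 103 117
f 116 117 105
f 117 103 118
f 117 118 105
f 118 103 104
f 118 104 105

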